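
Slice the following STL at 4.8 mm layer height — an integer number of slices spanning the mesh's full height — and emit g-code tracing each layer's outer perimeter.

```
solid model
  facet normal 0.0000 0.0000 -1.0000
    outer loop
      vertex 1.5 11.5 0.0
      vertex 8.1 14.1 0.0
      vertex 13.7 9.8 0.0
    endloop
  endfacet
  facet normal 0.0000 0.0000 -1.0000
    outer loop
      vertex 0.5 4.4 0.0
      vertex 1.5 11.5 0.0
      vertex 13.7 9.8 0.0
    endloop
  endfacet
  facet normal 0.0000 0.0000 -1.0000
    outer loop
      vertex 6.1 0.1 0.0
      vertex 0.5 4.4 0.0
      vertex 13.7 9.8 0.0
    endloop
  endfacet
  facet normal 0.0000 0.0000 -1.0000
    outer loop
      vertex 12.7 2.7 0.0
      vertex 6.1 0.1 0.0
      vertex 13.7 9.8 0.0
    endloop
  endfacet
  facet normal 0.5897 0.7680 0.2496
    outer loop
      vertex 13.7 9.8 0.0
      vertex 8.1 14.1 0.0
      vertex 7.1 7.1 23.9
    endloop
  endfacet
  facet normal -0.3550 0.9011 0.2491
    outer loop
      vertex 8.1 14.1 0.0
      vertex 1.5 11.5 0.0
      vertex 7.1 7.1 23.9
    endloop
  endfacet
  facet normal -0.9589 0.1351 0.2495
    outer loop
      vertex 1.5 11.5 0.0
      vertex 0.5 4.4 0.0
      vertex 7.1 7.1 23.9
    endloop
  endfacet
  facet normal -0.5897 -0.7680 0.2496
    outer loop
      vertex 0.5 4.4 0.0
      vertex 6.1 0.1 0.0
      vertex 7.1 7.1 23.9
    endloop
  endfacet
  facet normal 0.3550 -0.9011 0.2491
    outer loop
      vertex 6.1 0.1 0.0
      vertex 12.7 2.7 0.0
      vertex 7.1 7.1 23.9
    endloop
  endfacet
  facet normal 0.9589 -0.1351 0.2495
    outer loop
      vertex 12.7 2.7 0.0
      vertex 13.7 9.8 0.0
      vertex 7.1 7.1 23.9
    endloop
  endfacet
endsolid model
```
; perimeter-only toolpath
G21 ; units = mm
G90 ; absolute positioning
G28 ; home
; layer 1
G0 Z4.8
G0 X12.4 Y9.3
G1 X7.9 Y12.7
G1 X2.6 Y10.6
G1 X1.8 Y4.9
G1 X6.3 Y1.5
G1 X11.6 Y3.6
G1 X12.4 Y9.3
; layer 2
G0 Z9.6
G0 X11.1 Y8.7
G1 X7.7 Y11.3
G1 X3.7 Y9.7
G1 X3.1 Y5.5
G1 X6.5 Y2.9
G1 X10.5 Y4.5
G1 X11.1 Y8.7
; layer 3
G0 Z14.3
G0 X9.7 Y8.2
G1 X7.5 Y9.9
G1 X4.9 Y8.9
G1 X4.5 Y6.0
G1 X6.7 Y4.3
G1 X9.3 Y5.3
G1 X9.7 Y8.2
; layer 4
G0 Z19.1
G0 X8.4 Y7.6
G1 X7.3 Y8.5
G1 X6.0 Y8.0
G1 X5.8 Y6.6
G1 X6.9 Y5.7
G1 X8.2 Y6.2
G1 X8.4 Y7.6
M2 ; end

The solid is a regular 6-sided pyramid, base circumscribed radius ≈ 7.1 mm, apex at z ≈ 23.9 mm. Slicing at Δz = 4.8 mm — 5 equal slices spanning the solid's height, so layer i sits at z = i·h/5 — gives 4 non-empty perimeters. Each is a 6-segment closed polygon; G0 lifts to the layer z and rapids to the start vertex, then G1 traces the edges. The cross-section shrinks linearly with z (the slice at the apex is degenerate and omitted).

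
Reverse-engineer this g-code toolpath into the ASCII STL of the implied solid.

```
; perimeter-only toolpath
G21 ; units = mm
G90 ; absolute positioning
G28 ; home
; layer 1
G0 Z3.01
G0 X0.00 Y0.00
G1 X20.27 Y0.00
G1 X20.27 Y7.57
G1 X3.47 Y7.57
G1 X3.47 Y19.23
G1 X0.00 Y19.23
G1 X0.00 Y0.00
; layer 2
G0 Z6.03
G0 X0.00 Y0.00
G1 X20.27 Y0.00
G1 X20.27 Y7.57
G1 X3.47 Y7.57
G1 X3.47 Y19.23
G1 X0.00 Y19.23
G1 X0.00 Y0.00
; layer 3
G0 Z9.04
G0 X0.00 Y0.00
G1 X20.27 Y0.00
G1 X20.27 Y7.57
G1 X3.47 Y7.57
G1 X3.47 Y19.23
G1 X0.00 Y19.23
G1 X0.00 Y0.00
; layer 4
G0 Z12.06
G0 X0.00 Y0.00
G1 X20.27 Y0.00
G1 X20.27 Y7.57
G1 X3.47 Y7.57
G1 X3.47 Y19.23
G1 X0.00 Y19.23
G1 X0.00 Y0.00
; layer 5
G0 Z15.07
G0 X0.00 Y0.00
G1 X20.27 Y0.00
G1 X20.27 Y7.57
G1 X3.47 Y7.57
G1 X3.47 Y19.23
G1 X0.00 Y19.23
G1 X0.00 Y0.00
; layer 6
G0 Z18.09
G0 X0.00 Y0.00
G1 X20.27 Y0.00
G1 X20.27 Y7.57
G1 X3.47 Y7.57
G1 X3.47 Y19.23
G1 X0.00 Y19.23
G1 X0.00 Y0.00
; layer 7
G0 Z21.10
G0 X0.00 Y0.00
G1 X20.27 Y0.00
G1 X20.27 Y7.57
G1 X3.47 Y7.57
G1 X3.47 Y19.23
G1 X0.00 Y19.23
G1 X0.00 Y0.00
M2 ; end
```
solid part
  facet normal 0.0000 0.0000 -1.0000
    outer loop
      vertex 20.27 7.57 0.00
      vertex 20.27 0.00 0.00
      vertex 0.00 0.00 0.00
    endloop
  endfacet
  facet normal 0.0000 0.0000 -1.0000
    outer loop
      vertex 3.47 7.57 0.00
      vertex 20.27 7.57 0.00
      vertex 0.00 0.00 0.00
    endloop
  endfacet
  facet normal 0.0000 0.0000 -1.0000
    outer loop
      vertex 3.47 19.23 0.00
      vertex 3.47 7.57 0.00
      vertex 0.00 0.00 0.00
    endloop
  endfacet
  facet normal 0.0000 0.0000 -1.0000
    outer loop
      vertex 0.00 19.23 0.00
      vertex 3.47 19.23 0.00
      vertex 0.00 0.00 0.00
    endloop
  endfacet
  facet normal 0.0000 0.0000 1.0000
    outer loop
      vertex 0.00 0.00 21.10
      vertex 20.27 0.00 21.10
      vertex 20.27 7.57 21.10
    endloop
  endfacet
  facet normal 0.0000 0.0000 1.0000
    outer loop
      vertex 0.00 0.00 21.10
      vertex 20.27 7.57 21.10
      vertex 3.47 7.57 21.10
    endloop
  endfacet
  facet normal 0.0000 0.0000 1.0000
    outer loop
      vertex 0.00 0.00 21.10
      vertex 3.47 7.57 21.10
      vertex 3.47 19.23 21.10
    endloop
  endfacet
  facet normal 0.0000 0.0000 1.0000
    outer loop
      vertex 0.00 0.00 21.10
      vertex 3.47 19.23 21.10
      vertex 0.00 19.23 21.10
    endloop
  endfacet
  facet normal 0.0000 -1.0000 0.0000
    outer loop
      vertex 0.00 0.00 0.00
      vertex 20.27 0.00 0.00
      vertex 20.27 0.00 21.10
    endloop
  endfacet
  facet normal 0.0000 -1.0000 0.0000
    outer loop
      vertex 0.00 0.00 0.00
      vertex 20.27 0.00 21.10
      vertex 0.00 0.00 21.10
    endloop
  endfacet
  facet normal 1.0000 0.0000 0.0000
    outer loop
      vertex 20.27 0.00 0.00
      vertex 20.27 7.57 0.00
      vertex 20.27 7.57 21.10
    endloop
  endfacet
  facet normal 1.0000 0.0000 0.0000
    outer loop
      vertex 20.27 0.00 0.00
      vertex 20.27 7.57 21.10
      vertex 20.27 0.00 21.10
    endloop
  endfacet
  facet normal 0.0000 1.0000 0.0000
    outer loop
      vertex 20.27 7.57 0.00
      vertex 3.47 7.57 0.00
      vertex 3.47 7.57 21.10
    endloop
  endfacet
  facet normal 0.0000 1.0000 0.0000
    outer loop
      vertex 20.27 7.57 0.00
      vertex 3.47 7.57 21.10
      vertex 20.27 7.57 21.10
    endloop
  endfacet
  facet normal 1.0000 0.0000 0.0000
    outer loop
      vertex 3.47 7.57 0.00
      vertex 3.47 19.23 0.00
      vertex 3.47 19.23 21.10
    endloop
  endfacet
  facet normal 1.0000 0.0000 0.0000
    outer loop
      vertex 3.47 7.57 0.00
      vertex 3.47 19.23 21.10
      vertex 3.47 7.57 21.10
    endloop
  endfacet
  facet normal 0.0000 1.0000 0.0000
    outer loop
      vertex 3.47 19.23 0.00
      vertex 0.00 19.23 0.00
      vertex 0.00 19.23 21.10
    endloop
  endfacet
  facet normal 0.0000 1.0000 0.0000
    outer loop
      vertex 3.47 19.23 0.00
      vertex 0.00 19.23 21.10
      vertex 3.47 19.23 21.10
    endloop
  endfacet
  facet normal -1.0000 0.0000 0.0000
    outer loop
      vertex 0.00 19.23 0.00
      vertex 0.00 0.00 0.00
      vertex 0.00 0.00 21.10
    endloop
  endfacet
  facet normal -1.0000 0.0000 0.0000
    outer loop
      vertex 0.00 19.23 0.00
      vertex 0.00 0.00 21.10
      vertex 0.00 19.23 21.10
    endloop
  endfacet
endsolid part

The G0 Z moves step by Δz≈3.01 mm. Every layer's G1 loop is the same polygon, so the solid is a straight extrusion of it from z=0 to z≈21.1. Closing with flat bottom and top caps and triangulating gives 20 facets — an L-shaped prism: outer 20.3 × 19.2 mm, arm thicknesses ≈ 7.57 mm (horizontal) and 3.47 mm (vertical), extruded 21.1 mm in z.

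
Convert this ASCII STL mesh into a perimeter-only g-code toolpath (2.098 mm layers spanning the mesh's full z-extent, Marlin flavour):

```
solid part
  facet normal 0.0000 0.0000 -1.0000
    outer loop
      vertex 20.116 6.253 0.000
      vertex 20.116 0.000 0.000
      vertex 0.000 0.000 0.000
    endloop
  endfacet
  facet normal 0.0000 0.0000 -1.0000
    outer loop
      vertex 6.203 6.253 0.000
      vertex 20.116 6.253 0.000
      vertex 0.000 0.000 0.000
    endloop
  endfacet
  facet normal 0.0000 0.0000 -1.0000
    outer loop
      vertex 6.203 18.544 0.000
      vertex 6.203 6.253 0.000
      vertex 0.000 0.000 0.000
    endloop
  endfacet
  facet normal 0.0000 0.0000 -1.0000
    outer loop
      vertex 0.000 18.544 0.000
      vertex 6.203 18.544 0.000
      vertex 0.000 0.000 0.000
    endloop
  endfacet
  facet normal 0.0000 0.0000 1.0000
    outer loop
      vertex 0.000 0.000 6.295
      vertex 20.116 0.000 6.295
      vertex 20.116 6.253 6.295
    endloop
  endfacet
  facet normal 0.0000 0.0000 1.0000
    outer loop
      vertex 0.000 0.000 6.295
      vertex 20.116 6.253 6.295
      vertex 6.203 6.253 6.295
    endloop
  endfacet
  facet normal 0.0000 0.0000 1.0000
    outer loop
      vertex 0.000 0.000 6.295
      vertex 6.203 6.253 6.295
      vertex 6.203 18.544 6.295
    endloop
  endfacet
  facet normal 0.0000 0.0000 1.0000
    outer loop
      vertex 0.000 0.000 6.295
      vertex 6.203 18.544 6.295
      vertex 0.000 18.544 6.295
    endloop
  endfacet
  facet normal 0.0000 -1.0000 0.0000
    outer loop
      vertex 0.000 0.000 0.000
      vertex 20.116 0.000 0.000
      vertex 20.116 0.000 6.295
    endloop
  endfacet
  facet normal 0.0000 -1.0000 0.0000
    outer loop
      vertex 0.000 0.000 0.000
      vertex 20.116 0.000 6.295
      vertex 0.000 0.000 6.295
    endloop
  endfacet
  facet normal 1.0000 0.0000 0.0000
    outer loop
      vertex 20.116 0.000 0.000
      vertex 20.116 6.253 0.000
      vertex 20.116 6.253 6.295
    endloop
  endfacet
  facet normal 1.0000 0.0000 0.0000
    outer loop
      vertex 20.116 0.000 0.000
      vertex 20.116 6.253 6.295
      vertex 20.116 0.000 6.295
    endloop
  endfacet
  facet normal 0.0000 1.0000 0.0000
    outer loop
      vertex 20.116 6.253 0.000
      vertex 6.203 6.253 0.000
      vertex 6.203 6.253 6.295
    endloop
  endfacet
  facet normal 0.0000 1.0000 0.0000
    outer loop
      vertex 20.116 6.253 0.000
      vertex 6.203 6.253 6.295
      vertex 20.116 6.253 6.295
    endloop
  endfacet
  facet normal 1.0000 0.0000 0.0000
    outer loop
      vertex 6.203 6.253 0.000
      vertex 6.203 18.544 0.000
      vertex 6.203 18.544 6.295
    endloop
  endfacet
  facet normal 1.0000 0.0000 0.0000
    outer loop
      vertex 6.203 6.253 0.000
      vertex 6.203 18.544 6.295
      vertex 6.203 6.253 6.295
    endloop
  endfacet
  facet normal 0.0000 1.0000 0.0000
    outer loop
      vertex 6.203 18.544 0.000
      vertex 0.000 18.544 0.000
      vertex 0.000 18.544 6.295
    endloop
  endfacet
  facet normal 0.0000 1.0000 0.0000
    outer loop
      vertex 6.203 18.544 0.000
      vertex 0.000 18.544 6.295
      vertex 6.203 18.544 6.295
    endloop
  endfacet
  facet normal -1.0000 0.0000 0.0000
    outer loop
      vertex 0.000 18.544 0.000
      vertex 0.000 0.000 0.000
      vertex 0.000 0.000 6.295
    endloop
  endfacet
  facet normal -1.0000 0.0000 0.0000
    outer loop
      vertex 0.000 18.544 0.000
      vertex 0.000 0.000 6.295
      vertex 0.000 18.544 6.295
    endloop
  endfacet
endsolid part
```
; perimeter-only toolpath
G21 ; units = mm
G90 ; absolute positioning
G28 ; home
; layer 1
G0 Z2.098
G0 X0.000 Y0.000
G1 X20.116 Y0.000
G1 X20.116 Y6.253
G1 X6.203 Y6.253
G1 X6.203 Y18.544
G1 X0.000 Y18.544
G1 X0.000 Y0.000
; layer 2
G0 Z4.197
G0 X0.000 Y0.000
G1 X20.116 Y0.000
G1 X20.116 Y6.253
G1 X6.203 Y6.253
G1 X6.203 Y18.544
G1 X0.000 Y18.544
G1 X0.000 Y0.000
; layer 3
G0 Z6.295
G0 X0.000 Y0.000
G1 X20.116 Y0.000
G1 X20.116 Y6.253
G1 X6.203 Y6.253
G1 X6.203 Y18.544
G1 X0.000 Y18.544
G1 X0.000 Y0.000
M2 ; end

The solid is an L-shaped prism: outer 20.1 × 18.5 mm, arm thicknesses ≈ 6.25 mm (horizontal) and 6.2 mm (vertical), extruded 6.29 mm in z. Slicing at Δz = 2.098 mm — 3 equal slices spanning the solid's height, so layer i sits at z = i·h/3 — gives 3 non-empty perimeters. Each is a 6-segment closed polygon; G0 lifts to the layer z and rapids to the start vertex, then G1 traces the edges.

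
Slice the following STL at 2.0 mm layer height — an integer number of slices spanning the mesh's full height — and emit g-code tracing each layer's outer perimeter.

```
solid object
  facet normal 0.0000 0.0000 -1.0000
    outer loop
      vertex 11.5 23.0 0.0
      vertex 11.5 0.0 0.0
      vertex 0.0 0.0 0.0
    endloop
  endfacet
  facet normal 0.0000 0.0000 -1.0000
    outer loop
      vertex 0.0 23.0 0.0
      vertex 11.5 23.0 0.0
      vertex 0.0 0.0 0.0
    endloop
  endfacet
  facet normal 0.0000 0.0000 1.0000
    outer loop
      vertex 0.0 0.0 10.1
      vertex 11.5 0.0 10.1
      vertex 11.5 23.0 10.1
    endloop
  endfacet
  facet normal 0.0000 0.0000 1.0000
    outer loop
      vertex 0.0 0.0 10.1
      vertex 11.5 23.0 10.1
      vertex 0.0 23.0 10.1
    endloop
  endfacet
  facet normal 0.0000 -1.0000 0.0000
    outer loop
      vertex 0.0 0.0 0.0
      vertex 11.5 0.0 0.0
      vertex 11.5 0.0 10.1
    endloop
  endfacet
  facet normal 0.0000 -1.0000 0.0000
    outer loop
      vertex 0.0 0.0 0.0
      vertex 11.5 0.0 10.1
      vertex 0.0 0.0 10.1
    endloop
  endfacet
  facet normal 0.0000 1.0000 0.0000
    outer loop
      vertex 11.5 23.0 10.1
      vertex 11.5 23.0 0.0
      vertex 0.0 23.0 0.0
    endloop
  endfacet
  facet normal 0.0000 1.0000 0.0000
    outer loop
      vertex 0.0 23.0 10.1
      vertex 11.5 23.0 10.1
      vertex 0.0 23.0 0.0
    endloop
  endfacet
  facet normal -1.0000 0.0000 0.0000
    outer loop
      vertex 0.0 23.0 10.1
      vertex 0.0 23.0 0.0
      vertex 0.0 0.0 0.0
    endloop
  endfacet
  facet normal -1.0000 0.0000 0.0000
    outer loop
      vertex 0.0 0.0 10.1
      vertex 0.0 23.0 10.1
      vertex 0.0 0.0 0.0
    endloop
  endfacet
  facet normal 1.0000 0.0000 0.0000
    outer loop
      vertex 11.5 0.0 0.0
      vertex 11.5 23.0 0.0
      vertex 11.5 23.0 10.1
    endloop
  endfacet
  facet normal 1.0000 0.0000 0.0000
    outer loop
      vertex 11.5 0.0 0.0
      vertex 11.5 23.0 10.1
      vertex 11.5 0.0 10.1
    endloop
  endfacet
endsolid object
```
; perimeter-only toolpath
G21 ; units = mm
G90 ; absolute positioning
G28 ; home
; layer 1
G0 Z2.0
G0 X0.0 Y0.0
G1 X11.5 Y0.0
G1 X11.5 Y23.0
G1 X0.0 Y23.0
G1 X0.0 Y0.0
; layer 2
G0 Z4.0
G0 X0.0 Y0.0
G1 X11.5 Y0.0
G1 X11.5 Y23.0
G1 X0.0 Y23.0
G1 X0.0 Y0.0
; layer 3
G0 Z6.1
G0 X0.0 Y0.0
G1 X11.5 Y0.0
G1 X11.5 Y23.0
G1 X0.0 Y23.0
G1 X0.0 Y0.0
; layer 4
G0 Z8.1
G0 X0.0 Y0.0
G1 X11.5 Y0.0
G1 X11.5 Y23.0
G1 X0.0 Y23.0
G1 X0.0 Y0.0
; layer 5
G0 Z10.1
G0 X0.0 Y0.0
G1 X11.5 Y0.0
G1 X11.5 Y23.0
G1 X0.0 Y23.0
G1 X0.0 Y0.0
M2 ; end

The solid is a rectangular box, roughly 11.5 × 23 mm footprint and 10.1 mm tall. Slicing at Δz = 2.0 mm — 5 equal slices spanning the solid's height, so layer i sits at z = i·h/5 — gives 5 non-empty perimeters. Each is a 4-segment closed polygon; G0 lifts to the layer z and rapids to the start vertex, then G1 traces the edges.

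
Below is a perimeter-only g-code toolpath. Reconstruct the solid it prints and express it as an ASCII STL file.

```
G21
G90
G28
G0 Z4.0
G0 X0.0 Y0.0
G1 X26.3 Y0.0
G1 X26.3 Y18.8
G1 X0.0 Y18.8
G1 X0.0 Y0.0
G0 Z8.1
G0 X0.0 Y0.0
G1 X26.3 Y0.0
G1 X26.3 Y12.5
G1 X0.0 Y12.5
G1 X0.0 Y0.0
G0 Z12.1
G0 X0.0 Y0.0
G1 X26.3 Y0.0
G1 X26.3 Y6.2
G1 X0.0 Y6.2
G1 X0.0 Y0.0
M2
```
solid part
  facet normal 0.0000 0.0000 -1.0000
    outer loop
      vertex 26.3 25.0 0.0
      vertex 26.3 0.0 0.0
      vertex 0.0 0.0 0.0
    endloop
  endfacet
  facet normal 0.0000 0.0000 -1.0000
    outer loop
      vertex 0.0 25.0 0.0
      vertex 26.3 25.0 0.0
      vertex 0.0 0.0 0.0
    endloop
  endfacet
  facet normal 0.0000 -1.0000 0.0000
    outer loop
      vertex 0.0 0.0 0.0
      vertex 26.3 0.0 0.0
      vertex 26.3 0.0 16.1
    endloop
  endfacet
  facet normal 0.0000 -1.0000 0.0000
    outer loop
      vertex 0.0 0.0 0.0
      vertex 26.3 0.0 16.1
      vertex 0.0 0.0 16.1
    endloop
  endfacet
  facet normal 0.0000 0.5414 0.8407
    outer loop
      vertex 0.0 0.0 16.1
      vertex 26.3 0.0 16.1
      vertex 26.3 25.0 0.0
    endloop
  endfacet
  facet normal 0.0000 0.5414 0.8407
    outer loop
      vertex 0.0 0.0 16.1
      vertex 26.3 25.0 0.0
      vertex 0.0 25.0 0.0
    endloop
  endfacet
  facet normal -1.0000 0.0000 0.0000
    outer loop
      vertex 0.0 0.0 16.1
      vertex 0.0 25.0 0.0
      vertex 0.0 0.0 0.0
    endloop
  endfacet
  facet normal 1.0000 0.0000 0.0000
    outer loop
      vertex 26.3 0.0 0.0
      vertex 26.3 25.0 0.0
      vertex 26.3 0.0 16.1
    endloop
  endfacet
endsolid part

The G0 Z moves step by Δz≈4.0 mm. The G1 loops shrink linearly with z, so the solid tapers from its base footprint up to z≈16.1. Closing with a flat bottom cap and the tapered top and triangulating gives 8 facets — a wedge (ramp): 26.3 × 25 mm base, rising to 16.1 mm along the y=0 edge and sloping linearly to z=0 at y=25.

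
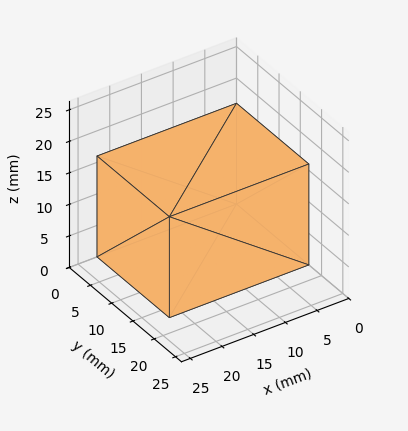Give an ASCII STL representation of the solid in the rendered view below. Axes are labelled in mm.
Reading the render: the shape is a rectangular box, roughly 22 × 17 mm footprint and 16 mm tall (dimensions read to the nearest mm from the axis ticks). For the STL, each face is triangulated and given an outward normal.

solid part
  facet normal 0.0000 0.0000 -1.0000
    outer loop
      vertex 22.00 17.00 0.00
      vertex 22.00 0.00 0.00
      vertex 0.00 0.00 0.00
    endloop
  endfacet
  facet normal 0.0000 0.0000 -1.0000
    outer loop
      vertex 0.00 17.00 0.00
      vertex 22.00 17.00 0.00
      vertex 0.00 0.00 0.00
    endloop
  endfacet
  facet normal 0.0000 0.0000 1.0000
    outer loop
      vertex 0.00 0.00 16.00
      vertex 22.00 0.00 16.00
      vertex 22.00 17.00 16.00
    endloop
  endfacet
  facet normal 0.0000 0.0000 1.0000
    outer loop
      vertex 0.00 0.00 16.00
      vertex 22.00 17.00 16.00
      vertex 0.00 17.00 16.00
    endloop
  endfacet
  facet normal 0.0000 -1.0000 0.0000
    outer loop
      vertex 0.00 0.00 0.00
      vertex 22.00 0.00 0.00
      vertex 22.00 0.00 16.00
    endloop
  endfacet
  facet normal 0.0000 -1.0000 0.0000
    outer loop
      vertex 0.00 0.00 0.00
      vertex 22.00 0.00 16.00
      vertex 0.00 0.00 16.00
    endloop
  endfacet
  facet normal 0.0000 1.0000 0.0000
    outer loop
      vertex 22.00 17.00 16.00
      vertex 22.00 17.00 0.00
      vertex 0.00 17.00 0.00
    endloop
  endfacet
  facet normal 0.0000 1.0000 0.0000
    outer loop
      vertex 0.00 17.00 16.00
      vertex 22.00 17.00 16.00
      vertex 0.00 17.00 0.00
    endloop
  endfacet
  facet normal -1.0000 0.0000 0.0000
    outer loop
      vertex 0.00 17.00 16.00
      vertex 0.00 17.00 0.00
      vertex 0.00 0.00 0.00
    endloop
  endfacet
  facet normal -1.0000 0.0000 0.0000
    outer loop
      vertex 0.00 0.00 16.00
      vertex 0.00 17.00 16.00
      vertex 0.00 0.00 0.00
    endloop
  endfacet
  facet normal 1.0000 0.0000 0.0000
    outer loop
      vertex 22.00 0.00 0.00
      vertex 22.00 17.00 0.00
      vertex 22.00 17.00 16.00
    endloop
  endfacet
  facet normal 1.0000 0.0000 0.0000
    outer loop
      vertex 22.00 0.00 0.00
      vertex 22.00 17.00 16.00
      vertex 22.00 0.00 16.00
    endloop
  endfacet
endsolid part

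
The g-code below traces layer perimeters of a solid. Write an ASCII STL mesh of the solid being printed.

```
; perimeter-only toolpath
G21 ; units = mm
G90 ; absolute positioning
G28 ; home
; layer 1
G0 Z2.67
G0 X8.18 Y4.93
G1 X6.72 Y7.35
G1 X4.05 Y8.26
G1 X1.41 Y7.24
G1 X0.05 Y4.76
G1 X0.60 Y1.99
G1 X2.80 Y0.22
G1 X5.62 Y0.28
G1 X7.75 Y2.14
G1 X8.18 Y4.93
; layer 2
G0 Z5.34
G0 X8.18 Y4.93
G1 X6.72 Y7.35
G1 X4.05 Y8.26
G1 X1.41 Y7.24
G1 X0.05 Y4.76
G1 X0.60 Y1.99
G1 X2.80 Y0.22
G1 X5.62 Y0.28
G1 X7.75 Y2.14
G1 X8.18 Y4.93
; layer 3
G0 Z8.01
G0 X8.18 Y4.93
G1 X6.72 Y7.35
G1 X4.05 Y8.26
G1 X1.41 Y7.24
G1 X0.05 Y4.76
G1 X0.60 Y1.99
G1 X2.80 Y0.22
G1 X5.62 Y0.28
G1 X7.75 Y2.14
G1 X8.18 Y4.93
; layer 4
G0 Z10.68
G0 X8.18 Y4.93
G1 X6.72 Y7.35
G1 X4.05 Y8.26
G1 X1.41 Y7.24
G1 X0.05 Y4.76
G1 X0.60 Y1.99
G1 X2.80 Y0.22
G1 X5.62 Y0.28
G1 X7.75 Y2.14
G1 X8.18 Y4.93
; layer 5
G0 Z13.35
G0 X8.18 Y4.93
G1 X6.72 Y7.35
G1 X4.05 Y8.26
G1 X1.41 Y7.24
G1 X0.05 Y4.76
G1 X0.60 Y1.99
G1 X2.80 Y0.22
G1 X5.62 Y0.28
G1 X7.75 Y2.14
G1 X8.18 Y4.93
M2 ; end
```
solid part
  facet normal 0.0000 0.0000 -1.0000
    outer loop
      vertex 4.05 8.26 0.00
      vertex 6.72 7.35 0.00
      vertex 8.18 4.93 0.00
    endloop
  endfacet
  facet normal 0.0000 0.0000 -1.0000
    outer loop
      vertex 1.41 7.24 0.00
      vertex 4.05 8.26 0.00
      vertex 8.18 4.93 0.00
    endloop
  endfacet
  facet normal 0.0000 0.0000 -1.0000
    outer loop
      vertex 0.05 4.76 0.00
      vertex 1.41 7.24 0.00
      vertex 8.18 4.93 0.00
    endloop
  endfacet
  facet normal 0.0000 0.0000 -1.0000
    outer loop
      vertex 0.60 1.99 0.00
      vertex 0.05 4.76 0.00
      vertex 8.18 4.93 0.00
    endloop
  endfacet
  facet normal 0.0000 0.0000 -1.0000
    outer loop
      vertex 2.80 0.22 0.00
      vertex 0.60 1.99 0.00
      vertex 8.18 4.93 0.00
    endloop
  endfacet
  facet normal 0.0000 0.0000 -1.0000
    outer loop
      vertex 5.62 0.28 0.00
      vertex 2.80 0.22 0.00
      vertex 8.18 4.93 0.00
    endloop
  endfacet
  facet normal 0.0000 0.0000 -1.0000
    outer loop
      vertex 7.75 2.14 0.00
      vertex 5.62 0.28 0.00
      vertex 8.18 4.93 0.00
    endloop
  endfacet
  facet normal 0.0000 0.0000 1.0000
    outer loop
      vertex 8.18 4.93 13.35
      vertex 6.72 7.35 13.35
      vertex 4.05 8.26 13.35
    endloop
  endfacet
  facet normal 0.0000 0.0000 1.0000
    outer loop
      vertex 8.18 4.93 13.35
      vertex 4.05 8.26 13.35
      vertex 1.41 7.24 13.35
    endloop
  endfacet
  facet normal 0.0000 0.0000 1.0000
    outer loop
      vertex 8.18 4.93 13.35
      vertex 1.41 7.24 13.35
      vertex 0.05 4.76 13.35
    endloop
  endfacet
  facet normal 0.0000 0.0000 1.0000
    outer loop
      vertex 8.18 4.93 13.35
      vertex 0.05 4.76 13.35
      vertex 0.60 1.99 13.35
    endloop
  endfacet
  facet normal 0.0000 0.0000 1.0000
    outer loop
      vertex 8.18 4.93 13.35
      vertex 0.60 1.99 13.35
      vertex 2.80 0.22 13.35
    endloop
  endfacet
  facet normal 0.0000 0.0000 1.0000
    outer loop
      vertex 8.18 4.93 13.35
      vertex 2.80 0.22 13.35
      vertex 5.62 0.28 13.35
    endloop
  endfacet
  facet normal 0.0000 0.0000 1.0000
    outer loop
      vertex 8.18 4.93 13.35
      vertex 5.62 0.28 13.35
      vertex 7.75 2.14 13.35
    endloop
  endfacet
  facet normal 0.8562 0.5166 0.0000
    outer loop
      vertex 8.18 4.93 0.00
      vertex 6.72 7.35 0.00
      vertex 6.72 7.35 13.35
    endloop
  endfacet
  facet normal 0.8562 0.5166 0.0000
    outer loop
      vertex 8.18 4.93 0.00
      vertex 6.72 7.35 13.35
      vertex 8.18 4.93 13.35
    endloop
  endfacet
  facet normal 0.3226 0.9465 0.0000
    outer loop
      vertex 6.72 7.35 0.00
      vertex 4.05 8.26 0.00
      vertex 4.05 8.26 13.35
    endloop
  endfacet
  facet normal 0.3226 0.9465 0.0000
    outer loop
      vertex 6.72 7.35 0.00
      vertex 4.05 8.26 13.35
      vertex 6.72 7.35 13.35
    endloop
  endfacet
  facet normal -0.3604 0.9328 0.0000
    outer loop
      vertex 4.05 8.26 0.00
      vertex 1.41 7.24 0.00
      vertex 1.41 7.24 13.35
    endloop
  endfacet
  facet normal -0.3604 0.9328 0.0000
    outer loop
      vertex 4.05 8.26 0.00
      vertex 1.41 7.24 13.35
      vertex 4.05 8.26 13.35
    endloop
  endfacet
  facet normal -0.8768 0.4808 0.0000
    outer loop
      vertex 1.41 7.24 0.00
      vertex 0.05 4.76 0.00
      vertex 0.05 4.76 13.35
    endloop
  endfacet
  facet normal -0.8768 0.4808 0.0000
    outer loop
      vertex 1.41 7.24 0.00
      vertex 0.05 4.76 13.35
      vertex 1.41 7.24 13.35
    endloop
  endfacet
  facet normal -0.9809 -0.1948 0.0000
    outer loop
      vertex 0.05 4.76 0.00
      vertex 0.60 1.99 0.00
      vertex 0.60 1.99 13.35
    endloop
  endfacet
  facet normal -0.9809 -0.1948 0.0000
    outer loop
      vertex 0.05 4.76 0.00
      vertex 0.60 1.99 13.35
      vertex 0.05 4.76 13.35
    endloop
  endfacet
  facet normal -0.6269 -0.7791 0.0000
    outer loop
      vertex 0.60 1.99 0.00
      vertex 2.80 0.22 0.00
      vertex 2.80 0.22 13.35
    endloop
  endfacet
  facet normal -0.6269 -0.7791 0.0000
    outer loop
      vertex 0.60 1.99 0.00
      vertex 2.80 0.22 13.35
      vertex 0.60 1.99 13.35
    endloop
  endfacet
  facet normal 0.0213 -0.9998 0.0000
    outer loop
      vertex 2.80 0.22 0.00
      vertex 5.62 0.28 0.00
      vertex 5.62 0.28 13.35
    endloop
  endfacet
  facet normal 0.0213 -0.9998 0.0000
    outer loop
      vertex 2.80 0.22 0.00
      vertex 5.62 0.28 13.35
      vertex 2.80 0.22 13.35
    endloop
  endfacet
  facet normal 0.6578 -0.7532 0.0000
    outer loop
      vertex 5.62 0.28 0.00
      vertex 7.75 2.14 0.00
      vertex 7.75 2.14 13.35
    endloop
  endfacet
  facet normal 0.6578 -0.7532 0.0000
    outer loop
      vertex 5.62 0.28 0.00
      vertex 7.75 2.14 13.35
      vertex 5.62 0.28 13.35
    endloop
  endfacet
  facet normal 0.9883 -0.1523 0.0000
    outer loop
      vertex 7.75 2.14 0.00
      vertex 8.18 4.93 0.00
      vertex 8.18 4.93 13.35
    endloop
  endfacet
  facet normal 0.9883 -0.1523 0.0000
    outer loop
      vertex 7.75 2.14 0.00
      vertex 8.18 4.93 13.35
      vertex 7.75 2.14 13.35
    endloop
  endfacet
endsolid part

The G0 Z moves step by Δz≈2.67 mm. Every layer's G1 loop is the same polygon, so the solid is a straight extrusion of it from z=0 to z≈13.3. Closing with flat bottom and top caps and triangulating gives 32 facets — a regular 9-sided prism (a cylinder approximated with 9 flat sides), circumscribed radius ≈ 4.13 mm, height ≈ 13.3 mm.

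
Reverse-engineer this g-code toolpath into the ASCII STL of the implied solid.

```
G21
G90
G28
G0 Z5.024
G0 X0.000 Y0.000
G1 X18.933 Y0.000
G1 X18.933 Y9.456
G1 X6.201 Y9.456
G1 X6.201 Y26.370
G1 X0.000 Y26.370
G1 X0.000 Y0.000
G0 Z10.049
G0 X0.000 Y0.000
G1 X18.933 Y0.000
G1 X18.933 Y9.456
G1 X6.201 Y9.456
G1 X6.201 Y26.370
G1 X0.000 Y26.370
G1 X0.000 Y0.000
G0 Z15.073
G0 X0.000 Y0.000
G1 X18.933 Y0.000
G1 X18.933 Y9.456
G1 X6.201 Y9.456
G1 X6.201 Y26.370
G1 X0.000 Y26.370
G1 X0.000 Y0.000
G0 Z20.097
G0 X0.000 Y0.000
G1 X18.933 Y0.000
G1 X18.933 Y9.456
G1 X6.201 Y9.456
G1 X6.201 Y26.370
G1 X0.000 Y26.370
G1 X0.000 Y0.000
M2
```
solid part
  facet normal 0.0000 0.0000 -1.0000
    outer loop
      vertex 18.933 9.456 0.000
      vertex 18.933 0.000 0.000
      vertex 0.000 0.000 0.000
    endloop
  endfacet
  facet normal 0.0000 0.0000 -1.0000
    outer loop
      vertex 6.201 9.456 0.000
      vertex 18.933 9.456 0.000
      vertex 0.000 0.000 0.000
    endloop
  endfacet
  facet normal 0.0000 0.0000 -1.0000
    outer loop
      vertex 6.201 26.370 0.000
      vertex 6.201 9.456 0.000
      vertex 0.000 0.000 0.000
    endloop
  endfacet
  facet normal 0.0000 0.0000 -1.0000
    outer loop
      vertex 0.000 26.370 0.000
      vertex 6.201 26.370 0.000
      vertex 0.000 0.000 0.000
    endloop
  endfacet
  facet normal 0.0000 0.0000 1.0000
    outer loop
      vertex 0.000 0.000 20.097
      vertex 18.933 0.000 20.097
      vertex 18.933 9.456 20.097
    endloop
  endfacet
  facet normal 0.0000 0.0000 1.0000
    outer loop
      vertex 0.000 0.000 20.097
      vertex 18.933 9.456 20.097
      vertex 6.201 9.456 20.097
    endloop
  endfacet
  facet normal 0.0000 0.0000 1.0000
    outer loop
      vertex 0.000 0.000 20.097
      vertex 6.201 9.456 20.097
      vertex 6.201 26.370 20.097
    endloop
  endfacet
  facet normal 0.0000 0.0000 1.0000
    outer loop
      vertex 0.000 0.000 20.097
      vertex 6.201 26.370 20.097
      vertex 0.000 26.370 20.097
    endloop
  endfacet
  facet normal 0.0000 -1.0000 0.0000
    outer loop
      vertex 0.000 0.000 0.000
      vertex 18.933 0.000 0.000
      vertex 18.933 0.000 20.097
    endloop
  endfacet
  facet normal 0.0000 -1.0000 0.0000
    outer loop
      vertex 0.000 0.000 0.000
      vertex 18.933 0.000 20.097
      vertex 0.000 0.000 20.097
    endloop
  endfacet
  facet normal 1.0000 0.0000 0.0000
    outer loop
      vertex 18.933 0.000 0.000
      vertex 18.933 9.456 0.000
      vertex 18.933 9.456 20.097
    endloop
  endfacet
  facet normal 1.0000 0.0000 0.0000
    outer loop
      vertex 18.933 0.000 0.000
      vertex 18.933 9.456 20.097
      vertex 18.933 0.000 20.097
    endloop
  endfacet
  facet normal 0.0000 1.0000 0.0000
    outer loop
      vertex 18.933 9.456 0.000
      vertex 6.201 9.456 0.000
      vertex 6.201 9.456 20.097
    endloop
  endfacet
  facet normal 0.0000 1.0000 0.0000
    outer loop
      vertex 18.933 9.456 0.000
      vertex 6.201 9.456 20.097
      vertex 18.933 9.456 20.097
    endloop
  endfacet
  facet normal 1.0000 0.0000 0.0000
    outer loop
      vertex 6.201 9.456 0.000
      vertex 6.201 26.370 0.000
      vertex 6.201 26.370 20.097
    endloop
  endfacet
  facet normal 1.0000 0.0000 0.0000
    outer loop
      vertex 6.201 9.456 0.000
      vertex 6.201 26.370 20.097
      vertex 6.201 9.456 20.097
    endloop
  endfacet
  facet normal 0.0000 1.0000 0.0000
    outer loop
      vertex 6.201 26.370 0.000
      vertex 0.000 26.370 0.000
      vertex 0.000 26.370 20.097
    endloop
  endfacet
  facet normal 0.0000 1.0000 0.0000
    outer loop
      vertex 6.201 26.370 0.000
      vertex 0.000 26.370 20.097
      vertex 6.201 26.370 20.097
    endloop
  endfacet
  facet normal -1.0000 0.0000 0.0000
    outer loop
      vertex 0.000 26.370 0.000
      vertex 0.000 0.000 0.000
      vertex 0.000 0.000 20.097
    endloop
  endfacet
  facet normal -1.0000 0.0000 0.0000
    outer loop
      vertex 0.000 26.370 0.000
      vertex 0.000 0.000 20.097
      vertex 0.000 26.370 20.097
    endloop
  endfacet
endsolid part

The G0 Z moves step by Δz≈5.024 mm. Every layer's G1 loop is the same polygon, so the solid is a straight extrusion of it from z=0 to z≈20.1. Closing with flat bottom and top caps and triangulating gives 20 facets — an L-shaped prism: outer 18.9 × 26.4 mm, arm thicknesses ≈ 9.46 mm (horizontal) and 6.2 mm (vertical), extruded 20.1 mm in z.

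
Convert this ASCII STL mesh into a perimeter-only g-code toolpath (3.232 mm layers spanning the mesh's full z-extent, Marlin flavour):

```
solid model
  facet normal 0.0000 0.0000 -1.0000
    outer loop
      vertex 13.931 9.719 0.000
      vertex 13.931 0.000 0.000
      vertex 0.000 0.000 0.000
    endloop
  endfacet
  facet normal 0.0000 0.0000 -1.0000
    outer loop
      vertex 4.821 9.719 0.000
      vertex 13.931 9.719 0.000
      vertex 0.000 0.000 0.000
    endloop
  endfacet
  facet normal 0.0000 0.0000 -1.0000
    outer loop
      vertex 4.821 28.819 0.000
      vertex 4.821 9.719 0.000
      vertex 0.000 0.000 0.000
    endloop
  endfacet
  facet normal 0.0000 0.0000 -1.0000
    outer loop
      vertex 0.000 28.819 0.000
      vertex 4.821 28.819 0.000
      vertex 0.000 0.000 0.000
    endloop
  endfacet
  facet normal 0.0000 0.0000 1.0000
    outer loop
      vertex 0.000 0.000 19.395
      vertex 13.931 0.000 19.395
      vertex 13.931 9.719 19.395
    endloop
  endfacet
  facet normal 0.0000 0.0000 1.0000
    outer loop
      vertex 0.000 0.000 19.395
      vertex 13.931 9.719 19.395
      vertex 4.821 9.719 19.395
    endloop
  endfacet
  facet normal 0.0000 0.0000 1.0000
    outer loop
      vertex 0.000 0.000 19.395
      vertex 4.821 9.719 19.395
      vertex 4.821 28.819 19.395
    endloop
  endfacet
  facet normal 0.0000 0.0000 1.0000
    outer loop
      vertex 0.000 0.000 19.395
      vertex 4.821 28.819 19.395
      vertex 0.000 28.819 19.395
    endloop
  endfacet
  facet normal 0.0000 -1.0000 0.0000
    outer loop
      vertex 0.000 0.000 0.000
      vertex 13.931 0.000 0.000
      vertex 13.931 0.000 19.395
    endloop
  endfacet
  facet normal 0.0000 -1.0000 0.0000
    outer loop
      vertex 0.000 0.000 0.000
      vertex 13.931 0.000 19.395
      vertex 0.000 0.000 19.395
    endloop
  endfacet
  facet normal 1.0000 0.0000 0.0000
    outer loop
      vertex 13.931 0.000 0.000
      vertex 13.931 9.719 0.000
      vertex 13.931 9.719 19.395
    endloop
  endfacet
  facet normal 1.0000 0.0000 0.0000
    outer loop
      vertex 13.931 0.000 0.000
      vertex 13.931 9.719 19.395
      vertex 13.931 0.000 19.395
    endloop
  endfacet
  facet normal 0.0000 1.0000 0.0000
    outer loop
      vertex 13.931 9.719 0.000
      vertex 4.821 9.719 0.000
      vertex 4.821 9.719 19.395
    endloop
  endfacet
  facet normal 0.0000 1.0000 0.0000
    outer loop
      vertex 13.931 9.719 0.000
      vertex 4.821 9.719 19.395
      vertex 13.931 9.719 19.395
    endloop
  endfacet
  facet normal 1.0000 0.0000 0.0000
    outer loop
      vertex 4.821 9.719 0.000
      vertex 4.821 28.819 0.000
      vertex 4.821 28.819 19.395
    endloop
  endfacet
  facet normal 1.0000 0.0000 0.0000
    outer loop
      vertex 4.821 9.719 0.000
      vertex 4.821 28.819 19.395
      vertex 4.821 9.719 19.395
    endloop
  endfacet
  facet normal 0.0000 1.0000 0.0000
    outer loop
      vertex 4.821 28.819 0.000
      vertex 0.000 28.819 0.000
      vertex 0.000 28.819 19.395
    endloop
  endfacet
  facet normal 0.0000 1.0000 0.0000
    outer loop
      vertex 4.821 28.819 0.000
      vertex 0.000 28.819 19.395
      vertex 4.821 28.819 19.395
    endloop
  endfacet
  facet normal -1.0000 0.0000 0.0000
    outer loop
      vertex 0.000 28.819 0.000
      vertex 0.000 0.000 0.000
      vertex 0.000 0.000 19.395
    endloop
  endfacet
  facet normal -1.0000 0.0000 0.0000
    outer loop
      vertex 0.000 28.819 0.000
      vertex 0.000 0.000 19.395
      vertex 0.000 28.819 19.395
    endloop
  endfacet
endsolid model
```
; perimeter-only toolpath
G21 ; units = mm
G90 ; absolute positioning
G28 ; home
; layer 1
G0 Z3.232
G0 X0.000 Y0.000
G1 X13.931 Y0.000
G1 X13.931 Y9.719
G1 X4.821 Y9.719
G1 X4.821 Y28.819
G1 X0.000 Y28.819
G1 X0.000 Y0.000
; layer 2
G0 Z6.465
G0 X0.000 Y0.000
G1 X13.931 Y0.000
G1 X13.931 Y9.719
G1 X4.821 Y9.719
G1 X4.821 Y28.819
G1 X0.000 Y28.819
G1 X0.000 Y0.000
; layer 3
G0 Z9.697
G0 X0.000 Y0.000
G1 X13.931 Y0.000
G1 X13.931 Y9.719
G1 X4.821 Y9.719
G1 X4.821 Y28.819
G1 X0.000 Y28.819
G1 X0.000 Y0.000
; layer 4
G0 Z12.930
G0 X0.000 Y0.000
G1 X13.931 Y0.000
G1 X13.931 Y9.719
G1 X4.821 Y9.719
G1 X4.821 Y28.819
G1 X0.000 Y28.819
G1 X0.000 Y0.000
; layer 5
G0 Z16.163
G0 X0.000 Y0.000
G1 X13.931 Y0.000
G1 X13.931 Y9.719
G1 X4.821 Y9.719
G1 X4.821 Y28.819
G1 X0.000 Y28.819
G1 X0.000 Y0.000
; layer 6
G0 Z19.395
G0 X0.000 Y0.000
G1 X13.931 Y0.000
G1 X13.931 Y9.719
G1 X4.821 Y9.719
G1 X4.821 Y28.819
G1 X0.000 Y28.819
G1 X0.000 Y0.000
M2 ; end

The solid is an L-shaped prism: outer 13.9 × 28.8 mm, arm thicknesses ≈ 9.72 mm (horizontal) and 4.82 mm (vertical), extruded 19.4 mm in z. Slicing at Δz = 3.232 mm — 6 equal slices spanning the solid's height, so layer i sits at z = i·h/6 — gives 6 non-empty perimeters. Each is a 6-segment closed polygon; G0 lifts to the layer z and rapids to the start vertex, then G1 traces the edges.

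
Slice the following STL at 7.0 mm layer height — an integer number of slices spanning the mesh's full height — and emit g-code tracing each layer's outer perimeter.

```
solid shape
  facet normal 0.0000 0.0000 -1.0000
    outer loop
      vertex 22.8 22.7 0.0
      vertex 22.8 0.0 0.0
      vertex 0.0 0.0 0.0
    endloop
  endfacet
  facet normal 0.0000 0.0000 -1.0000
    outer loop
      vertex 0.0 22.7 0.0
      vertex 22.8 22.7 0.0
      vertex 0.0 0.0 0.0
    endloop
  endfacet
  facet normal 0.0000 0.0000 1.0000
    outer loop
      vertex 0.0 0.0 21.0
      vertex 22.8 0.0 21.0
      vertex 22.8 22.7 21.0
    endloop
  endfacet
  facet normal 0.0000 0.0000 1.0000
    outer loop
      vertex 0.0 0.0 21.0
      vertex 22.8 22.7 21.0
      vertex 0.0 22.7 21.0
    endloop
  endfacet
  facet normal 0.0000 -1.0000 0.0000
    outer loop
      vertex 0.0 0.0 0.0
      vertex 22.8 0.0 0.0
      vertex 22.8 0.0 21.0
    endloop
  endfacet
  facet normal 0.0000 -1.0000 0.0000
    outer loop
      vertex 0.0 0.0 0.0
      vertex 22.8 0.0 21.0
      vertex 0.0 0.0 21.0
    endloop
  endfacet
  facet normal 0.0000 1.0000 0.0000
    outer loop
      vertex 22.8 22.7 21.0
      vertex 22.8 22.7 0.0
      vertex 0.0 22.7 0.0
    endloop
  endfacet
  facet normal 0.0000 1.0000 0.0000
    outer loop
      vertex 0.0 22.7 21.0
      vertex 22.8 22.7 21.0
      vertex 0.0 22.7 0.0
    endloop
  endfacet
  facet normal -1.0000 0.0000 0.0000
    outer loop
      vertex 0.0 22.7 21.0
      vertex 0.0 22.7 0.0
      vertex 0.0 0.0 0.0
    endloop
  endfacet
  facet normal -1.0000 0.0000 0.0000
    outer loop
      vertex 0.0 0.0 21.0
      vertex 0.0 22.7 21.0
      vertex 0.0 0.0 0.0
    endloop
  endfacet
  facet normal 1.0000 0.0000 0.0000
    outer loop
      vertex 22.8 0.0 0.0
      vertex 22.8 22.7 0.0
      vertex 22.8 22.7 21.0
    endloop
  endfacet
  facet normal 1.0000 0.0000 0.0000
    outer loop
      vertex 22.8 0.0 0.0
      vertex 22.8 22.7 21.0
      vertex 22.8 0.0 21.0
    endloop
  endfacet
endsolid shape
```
; perimeter-only toolpath
G21 ; units = mm
G90 ; absolute positioning
G28 ; home
; layer 1
G0 Z7.0
G0 X0.0 Y0.0
G1 X22.8 Y0.0
G1 X22.8 Y22.7
G1 X0.0 Y22.7
G1 X0.0 Y0.0
; layer 2
G0 Z14.0
G0 X0.0 Y0.0
G1 X22.8 Y0.0
G1 X22.8 Y22.7
G1 X0.0 Y22.7
G1 X0.0 Y0.0
; layer 3
G0 Z21.0
G0 X0.0 Y0.0
G1 X22.8 Y0.0
G1 X22.8 Y22.7
G1 X0.0 Y22.7
G1 X0.0 Y0.0
M2 ; end

The solid is a rectangular box, roughly 22.8 × 22.7 mm footprint and 21 mm tall. Slicing at Δz = 7.0 mm — 3 equal slices spanning the solid's height, so layer i sits at z = i·h/3 — gives 3 non-empty perimeters. Each is a 4-segment closed polygon; G0 lifts to the layer z and rapids to the start vertex, then G1 traces the edges.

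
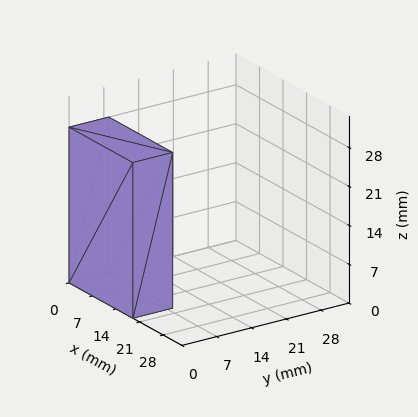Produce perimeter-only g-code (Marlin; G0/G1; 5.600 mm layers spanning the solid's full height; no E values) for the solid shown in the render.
Reading the render: the shape is a rectangular box, roughly 19 × 8 mm footprint and 28 mm tall (dimensions read to the nearest mm from the axis ticks). For the g-code, the solid's height is divided into equal slices at the stated Δz and each level perimeter traced with G1 moves after a G0 lift.

; perimeter-only toolpath
G21 ; units = mm
G90 ; absolute positioning
G28 ; home
; layer 1
G0 Z5.600
G0 X0.000 Y0.000
G1 X19.000 Y0.000
G1 X19.000 Y8.000
G1 X0.000 Y8.000
G1 X0.000 Y0.000
; layer 2
G0 Z11.200
G0 X0.000 Y0.000
G1 X19.000 Y0.000
G1 X19.000 Y8.000
G1 X0.000 Y8.000
G1 X0.000 Y0.000
; layer 3
G0 Z16.800
G0 X0.000 Y0.000
G1 X19.000 Y0.000
G1 X19.000 Y8.000
G1 X0.000 Y8.000
G1 X0.000 Y0.000
; layer 4
G0 Z22.400
G0 X0.000 Y0.000
G1 X19.000 Y0.000
G1 X19.000 Y8.000
G1 X0.000 Y8.000
G1 X0.000 Y0.000
; layer 5
G0 Z28.000
G0 X0.000 Y0.000
G1 X19.000 Y0.000
G1 X19.000 Y8.000
G1 X0.000 Y8.000
G1 X0.000 Y0.000
M2 ; end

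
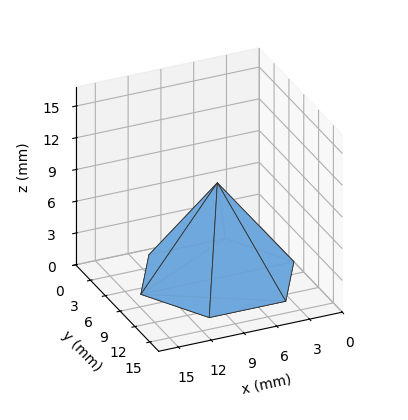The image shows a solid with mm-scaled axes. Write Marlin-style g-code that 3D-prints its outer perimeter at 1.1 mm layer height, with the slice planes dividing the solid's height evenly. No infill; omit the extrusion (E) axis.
Reading the render: the shape is a regular 6-sided pyramid, base circumscribed radius ≈ 7 mm, apex at z ≈ 9 mm (dimensions read to the nearest mm from the axis ticks). For the g-code, the solid's height is divided into equal slices at the stated Δz and each level perimeter traced with G1 moves after a G0 lift.

; perimeter-only toolpath
G21 ; units = mm
G90 ; absolute positioning
G28 ; home
; layer 1
G0 Z1.1
G0 X13.1 Y7.0
G1 X10.1 Y12.3
G1 X3.9 Y12.3
G1 X0.9 Y7.0
G1 X3.9 Y1.7
G1 X10.1 Y1.7
G1 X13.1 Y7.0
; layer 2
G0 Z2.2
G0 X12.2 Y7.0
G1 X9.6 Y11.6
G1 X4.4 Y11.6
G1 X1.8 Y7.0
G1 X4.4 Y2.4
G1 X9.6 Y2.4
G1 X12.2 Y7.0
; layer 3
G0 Z3.4
G0 X11.4 Y7.0
G1 X9.2 Y10.8
G1 X4.8 Y10.8
G1 X2.6 Y7.0
G1 X4.8 Y3.2
G1 X9.2 Y3.2
G1 X11.4 Y7.0
; layer 4
G0 Z4.5
G0 X10.5 Y7.0
G1 X8.8 Y10.1
G1 X5.2 Y10.1
G1 X3.5 Y7.0
G1 X5.2 Y4.0
G1 X8.8 Y4.0
G1 X10.5 Y7.0
; layer 5
G0 Z5.6
G0 X9.6 Y7.0
G1 X8.3 Y9.3
G1 X5.7 Y9.3
G1 X4.4 Y7.0
G1 X5.7 Y4.7
G1 X8.3 Y4.7
G1 X9.6 Y7.0
; layer 6
G0 Z6.8
G0 X8.8 Y7.0
G1 X7.9 Y8.5
G1 X6.1 Y8.5
G1 X5.2 Y7.0
G1 X6.1 Y5.5
G1 X7.9 Y5.5
G1 X8.8 Y7.0
; layer 7
G0 Z7.9
G0 X7.9 Y7.0
G1 X7.4 Y7.8
G1 X6.6 Y7.8
G1 X6.1 Y7.0
G1 X6.6 Y6.2
G1 X7.4 Y6.2
G1 X7.9 Y7.0
M2 ; end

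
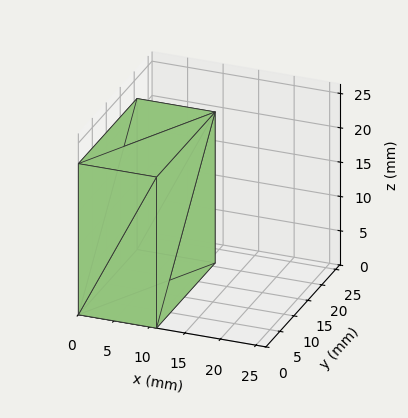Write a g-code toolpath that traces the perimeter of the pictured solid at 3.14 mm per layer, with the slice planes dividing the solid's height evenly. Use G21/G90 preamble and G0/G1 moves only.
Reading the render: the shape is a rectangular box, roughly 11 × 21 mm footprint and 22 mm tall (dimensions read to the nearest mm from the axis ticks). For the g-code, the solid's height is divided into equal slices at the stated Δz and each level perimeter traced with G1 moves after a G0 lift.

; perimeter-only toolpath
G21 ; units = mm
G90 ; absolute positioning
G28 ; home
; layer 1
G0 Z3.14
G0 X0.00 Y0.00
G1 X11.00 Y0.00
G1 X11.00 Y21.00
G1 X0.00 Y21.00
G1 X0.00 Y0.00
; layer 2
G0 Z6.29
G0 X0.00 Y0.00
G1 X11.00 Y0.00
G1 X11.00 Y21.00
G1 X0.00 Y21.00
G1 X0.00 Y0.00
; layer 3
G0 Z9.43
G0 X0.00 Y0.00
G1 X11.00 Y0.00
G1 X11.00 Y21.00
G1 X0.00 Y21.00
G1 X0.00 Y0.00
; layer 4
G0 Z12.57
G0 X0.00 Y0.00
G1 X11.00 Y0.00
G1 X11.00 Y21.00
G1 X0.00 Y21.00
G1 X0.00 Y0.00
; layer 5
G0 Z15.71
G0 X0.00 Y0.00
G1 X11.00 Y0.00
G1 X11.00 Y21.00
G1 X0.00 Y21.00
G1 X0.00 Y0.00
; layer 6
G0 Z18.86
G0 X0.00 Y0.00
G1 X11.00 Y0.00
G1 X11.00 Y21.00
G1 X0.00 Y21.00
G1 X0.00 Y0.00
; layer 7
G0 Z22.00
G0 X0.00 Y0.00
G1 X11.00 Y0.00
G1 X11.00 Y21.00
G1 X0.00 Y21.00
G1 X0.00 Y0.00
M2 ; end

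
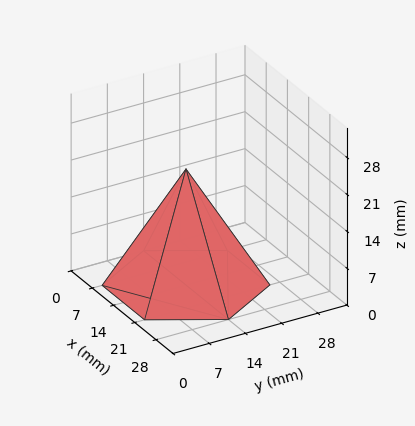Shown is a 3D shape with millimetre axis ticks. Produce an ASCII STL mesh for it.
Reading the render: the shape is a regular 6-sided pyramid, base circumscribed radius ≈ 14 mm, apex at z ≈ 22 mm (dimensions read to the nearest mm from the axis ticks). For the STL, each face is triangulated and given an outward normal.

solid part
  facet normal 0.0000 0.0000 -1.0000
    outer loop
      vertex 7.0 26.1 0.0
      vertex 21.0 26.1 0.0
      vertex 28.0 14.0 0.0
    endloop
  endfacet
  facet normal 0.0000 0.0000 -1.0000
    outer loop
      vertex 0.0 14.0 0.0
      vertex 7.0 26.1 0.0
      vertex 28.0 14.0 0.0
    endloop
  endfacet
  facet normal 0.0000 0.0000 -1.0000
    outer loop
      vertex 7.0 1.9 0.0
      vertex 0.0 14.0 0.0
      vertex 28.0 14.0 0.0
    endloop
  endfacet
  facet normal 0.0000 0.0000 -1.0000
    outer loop
      vertex 21.0 1.9 0.0
      vertex 7.0 1.9 0.0
      vertex 28.0 14.0 0.0
    endloop
  endfacet
  facet normal 0.7582 0.4386 0.4825
    outer loop
      vertex 28.0 14.0 0.0
      vertex 21.0 26.1 0.0
      vertex 14.0 14.0 22.0
    endloop
  endfacet
  facet normal 0.0000 0.8762 0.4819
    outer loop
      vertex 21.0 26.1 0.0
      vertex 7.0 26.1 0.0
      vertex 14.0 14.0 22.0
    endloop
  endfacet
  facet normal -0.7582 0.4386 0.4825
    outer loop
      vertex 7.0 26.1 0.0
      vertex 0.0 14.0 0.0
      vertex 14.0 14.0 22.0
    endloop
  endfacet
  facet normal -0.7582 -0.4386 0.4825
    outer loop
      vertex 0.0 14.0 0.0
      vertex 7.0 1.9 0.0
      vertex 14.0 14.0 22.0
    endloop
  endfacet
  facet normal 0.0000 -0.8762 0.4819
    outer loop
      vertex 7.0 1.9 0.0
      vertex 21.0 1.9 0.0
      vertex 14.0 14.0 22.0
    endloop
  endfacet
  facet normal 0.7582 -0.4386 0.4825
    outer loop
      vertex 21.0 1.9 0.0
      vertex 28.0 14.0 0.0
      vertex 14.0 14.0 22.0
    endloop
  endfacet
endsolid part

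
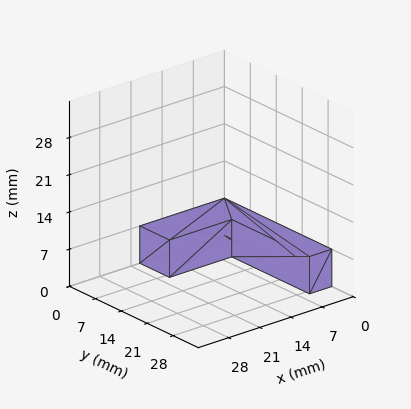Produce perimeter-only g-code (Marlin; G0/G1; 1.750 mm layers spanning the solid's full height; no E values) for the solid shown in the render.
Reading the render: the shape is an L-shaped prism: outer 19 × 29 mm, arm thicknesses ≈ 8 mm (horizontal) and 5 mm (vertical), extruded 7 mm in z (dimensions read to the nearest mm from the axis ticks). For the g-code, the solid's height is divided into equal slices at the stated Δz and each level perimeter traced with G1 moves after a G0 lift.

; perimeter-only toolpath
G21 ; units = mm
G90 ; absolute positioning
G28 ; home
; layer 1
G0 Z1.750
G0 X0.000 Y0.000
G1 X19.000 Y0.000
G1 X19.000 Y8.000
G1 X5.000 Y8.000
G1 X5.000 Y29.000
G1 X0.000 Y29.000
G1 X0.000 Y0.000
; layer 2
G0 Z3.500
G0 X0.000 Y0.000
G1 X19.000 Y0.000
G1 X19.000 Y8.000
G1 X5.000 Y8.000
G1 X5.000 Y29.000
G1 X0.000 Y29.000
G1 X0.000 Y0.000
; layer 3
G0 Z5.250
G0 X0.000 Y0.000
G1 X19.000 Y0.000
G1 X19.000 Y8.000
G1 X5.000 Y8.000
G1 X5.000 Y29.000
G1 X0.000 Y29.000
G1 X0.000 Y0.000
; layer 4
G0 Z7.000
G0 X0.000 Y0.000
G1 X19.000 Y0.000
G1 X19.000 Y8.000
G1 X5.000 Y8.000
G1 X5.000 Y29.000
G1 X0.000 Y29.000
G1 X0.000 Y0.000
M2 ; end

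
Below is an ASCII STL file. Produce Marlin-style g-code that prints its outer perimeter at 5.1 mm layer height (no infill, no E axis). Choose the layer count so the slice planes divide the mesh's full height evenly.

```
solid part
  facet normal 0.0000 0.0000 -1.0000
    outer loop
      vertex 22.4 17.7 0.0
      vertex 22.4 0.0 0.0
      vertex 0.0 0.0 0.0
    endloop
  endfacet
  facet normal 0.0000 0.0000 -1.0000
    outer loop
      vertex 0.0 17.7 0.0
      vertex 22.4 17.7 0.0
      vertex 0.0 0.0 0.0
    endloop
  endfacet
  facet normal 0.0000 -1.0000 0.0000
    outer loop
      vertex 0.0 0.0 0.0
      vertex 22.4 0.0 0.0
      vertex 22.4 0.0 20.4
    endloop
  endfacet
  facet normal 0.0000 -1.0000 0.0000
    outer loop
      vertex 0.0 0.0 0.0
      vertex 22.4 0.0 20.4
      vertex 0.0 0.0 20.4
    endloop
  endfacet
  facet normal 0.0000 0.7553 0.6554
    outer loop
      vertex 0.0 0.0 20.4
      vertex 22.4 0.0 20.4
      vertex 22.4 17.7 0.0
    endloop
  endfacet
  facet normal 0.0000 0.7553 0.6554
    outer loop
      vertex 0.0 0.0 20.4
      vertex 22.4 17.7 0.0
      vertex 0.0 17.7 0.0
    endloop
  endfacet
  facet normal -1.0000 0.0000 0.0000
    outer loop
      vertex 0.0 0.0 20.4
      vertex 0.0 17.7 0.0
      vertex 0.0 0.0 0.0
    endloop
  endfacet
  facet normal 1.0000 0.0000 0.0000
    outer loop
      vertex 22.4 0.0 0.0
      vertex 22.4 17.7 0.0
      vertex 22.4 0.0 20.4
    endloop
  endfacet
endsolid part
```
; perimeter-only toolpath
G21 ; units = mm
G90 ; absolute positioning
G28 ; home
; layer 1
G0 Z5.1
G0 X0.0 Y0.0
G1 X22.4 Y0.0
G1 X22.4 Y13.3
G1 X0.0 Y13.3
G1 X0.0 Y0.0
; layer 2
G0 Z10.2
G0 X0.0 Y0.0
G1 X22.4 Y0.0
G1 X22.4 Y8.8
G1 X0.0 Y8.8
G1 X0.0 Y0.0
; layer 3
G0 Z15.3
G0 X0.0 Y0.0
G1 X22.4 Y0.0
G1 X22.4 Y4.4
G1 X0.0 Y4.4
G1 X0.0 Y0.0
M2 ; end

The solid is a wedge (ramp): 22.4 × 17.7 mm base, rising to 20.4 mm along the y=0 edge and sloping linearly to z=0 at y=17.7. Slicing at Δz = 5.1 mm — 4 equal slices spanning the solid's height, so layer i sits at z = i·h/4 — gives 3 non-empty perimeters. Each is a 4-segment closed polygon; G0 lifts to the layer z and rapids to the start vertex, then G1 traces the edges. The cross-section shrinks linearly with z (the slice at the apex is degenerate and omitted).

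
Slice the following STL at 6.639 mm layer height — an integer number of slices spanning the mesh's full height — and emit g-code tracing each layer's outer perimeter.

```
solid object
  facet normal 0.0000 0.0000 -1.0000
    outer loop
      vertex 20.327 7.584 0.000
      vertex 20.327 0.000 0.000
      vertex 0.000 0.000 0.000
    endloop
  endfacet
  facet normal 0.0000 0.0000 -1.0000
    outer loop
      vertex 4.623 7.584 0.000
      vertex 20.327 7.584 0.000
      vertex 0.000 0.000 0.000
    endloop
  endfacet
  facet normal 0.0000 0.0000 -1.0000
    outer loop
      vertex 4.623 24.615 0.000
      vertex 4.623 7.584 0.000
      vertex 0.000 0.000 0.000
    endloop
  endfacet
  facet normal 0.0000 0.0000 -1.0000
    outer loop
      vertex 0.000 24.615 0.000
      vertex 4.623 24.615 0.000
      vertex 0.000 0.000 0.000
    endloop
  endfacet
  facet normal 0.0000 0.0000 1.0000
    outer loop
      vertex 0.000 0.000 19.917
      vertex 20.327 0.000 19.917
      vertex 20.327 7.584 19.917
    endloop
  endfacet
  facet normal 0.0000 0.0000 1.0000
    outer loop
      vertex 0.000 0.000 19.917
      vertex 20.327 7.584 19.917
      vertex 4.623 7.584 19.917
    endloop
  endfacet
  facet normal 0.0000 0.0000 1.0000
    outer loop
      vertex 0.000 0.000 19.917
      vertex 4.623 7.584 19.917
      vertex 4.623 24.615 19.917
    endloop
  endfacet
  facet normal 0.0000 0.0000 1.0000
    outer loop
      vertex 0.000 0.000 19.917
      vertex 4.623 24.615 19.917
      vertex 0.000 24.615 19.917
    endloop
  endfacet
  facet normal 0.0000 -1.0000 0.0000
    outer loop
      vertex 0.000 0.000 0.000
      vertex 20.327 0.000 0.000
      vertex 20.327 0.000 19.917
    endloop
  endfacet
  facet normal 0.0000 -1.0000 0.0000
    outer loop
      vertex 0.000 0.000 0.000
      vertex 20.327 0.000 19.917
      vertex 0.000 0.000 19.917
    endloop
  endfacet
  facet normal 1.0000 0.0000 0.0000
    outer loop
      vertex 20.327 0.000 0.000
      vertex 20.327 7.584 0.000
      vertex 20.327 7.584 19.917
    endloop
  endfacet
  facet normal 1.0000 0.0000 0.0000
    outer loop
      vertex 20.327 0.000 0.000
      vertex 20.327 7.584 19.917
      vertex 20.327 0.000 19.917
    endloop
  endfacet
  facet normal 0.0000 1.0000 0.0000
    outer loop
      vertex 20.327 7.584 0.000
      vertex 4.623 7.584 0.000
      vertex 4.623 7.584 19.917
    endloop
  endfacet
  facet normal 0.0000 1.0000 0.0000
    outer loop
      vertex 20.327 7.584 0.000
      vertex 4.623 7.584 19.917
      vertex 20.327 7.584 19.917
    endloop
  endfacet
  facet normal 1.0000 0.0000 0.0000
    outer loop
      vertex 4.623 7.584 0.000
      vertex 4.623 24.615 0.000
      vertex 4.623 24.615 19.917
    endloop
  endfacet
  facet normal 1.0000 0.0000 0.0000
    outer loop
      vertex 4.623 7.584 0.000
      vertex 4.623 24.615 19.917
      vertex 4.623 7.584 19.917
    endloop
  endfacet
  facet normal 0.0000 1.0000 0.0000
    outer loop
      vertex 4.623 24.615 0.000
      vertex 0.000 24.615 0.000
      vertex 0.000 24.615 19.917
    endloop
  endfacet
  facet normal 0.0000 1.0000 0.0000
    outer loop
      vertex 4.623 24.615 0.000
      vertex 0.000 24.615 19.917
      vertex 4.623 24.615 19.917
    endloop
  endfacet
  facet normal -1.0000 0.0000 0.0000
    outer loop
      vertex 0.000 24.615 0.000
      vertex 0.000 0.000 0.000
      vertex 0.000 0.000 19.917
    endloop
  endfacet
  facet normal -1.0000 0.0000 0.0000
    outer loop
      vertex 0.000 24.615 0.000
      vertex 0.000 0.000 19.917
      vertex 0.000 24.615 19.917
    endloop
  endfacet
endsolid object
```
; perimeter-only toolpath
G21 ; units = mm
G90 ; absolute positioning
G28 ; home
; layer 1
G0 Z6.639
G0 X0.000 Y0.000
G1 X20.327 Y0.000
G1 X20.327 Y7.584
G1 X4.623 Y7.584
G1 X4.623 Y24.615
G1 X0.000 Y24.615
G1 X0.000 Y0.000
; layer 2
G0 Z13.278
G0 X0.000 Y0.000
G1 X20.327 Y0.000
G1 X20.327 Y7.584
G1 X4.623 Y7.584
G1 X4.623 Y24.615
G1 X0.000 Y24.615
G1 X0.000 Y0.000
; layer 3
G0 Z19.917
G0 X0.000 Y0.000
G1 X20.327 Y0.000
G1 X20.327 Y7.584
G1 X4.623 Y7.584
G1 X4.623 Y24.615
G1 X0.000 Y24.615
G1 X0.000 Y0.000
M2 ; end

The solid is an L-shaped prism: outer 20.3 × 24.6 mm, arm thicknesses ≈ 7.58 mm (horizontal) and 4.62 mm (vertical), extruded 19.9 mm in z. Slicing at Δz = 6.639 mm — 3 equal slices spanning the solid's height, so layer i sits at z = i·h/3 — gives 3 non-empty perimeters. Each is a 6-segment closed polygon; G0 lifts to the layer z and rapids to the start vertex, then G1 traces the edges.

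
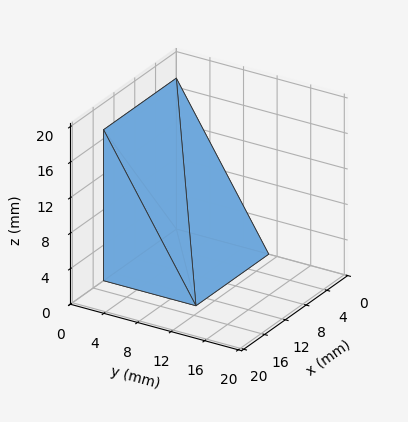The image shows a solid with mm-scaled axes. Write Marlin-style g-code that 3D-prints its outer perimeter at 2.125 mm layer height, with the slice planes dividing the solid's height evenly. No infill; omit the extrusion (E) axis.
Reading the render: the shape is a wedge (ramp): 14 × 11 mm base, rising to 17 mm along the y=0 edge and sloping linearly to z=0 at y=11 (dimensions read to the nearest mm from the axis ticks). For the g-code, the solid's height is divided into equal slices at the stated Δz and each level perimeter traced with G1 moves after a G0 lift.

; perimeter-only toolpath
G21 ; units = mm
G90 ; absolute positioning
G28 ; home
; layer 1
G0 Z2.125
G0 X0.000 Y0.000
G1 X14.000 Y0.000
G1 X14.000 Y9.625
G1 X0.000 Y9.625
G1 X0.000 Y0.000
; layer 2
G0 Z4.250
G0 X0.000 Y0.000
G1 X14.000 Y0.000
G1 X14.000 Y8.250
G1 X0.000 Y8.250
G1 X0.000 Y0.000
; layer 3
G0 Z6.375
G0 X0.000 Y0.000
G1 X14.000 Y0.000
G1 X14.000 Y6.875
G1 X0.000 Y6.875
G1 X0.000 Y0.000
; layer 4
G0 Z8.500
G0 X0.000 Y0.000
G1 X14.000 Y0.000
G1 X14.000 Y5.500
G1 X0.000 Y5.500
G1 X0.000 Y0.000
; layer 5
G0 Z10.625
G0 X0.000 Y0.000
G1 X14.000 Y0.000
G1 X14.000 Y4.125
G1 X0.000 Y4.125
G1 X0.000 Y0.000
; layer 6
G0 Z12.750
G0 X0.000 Y0.000
G1 X14.000 Y0.000
G1 X14.000 Y2.750
G1 X0.000 Y2.750
G1 X0.000 Y0.000
; layer 7
G0 Z14.875
G0 X0.000 Y0.000
G1 X14.000 Y0.000
G1 X14.000 Y1.375
G1 X0.000 Y1.375
G1 X0.000 Y0.000
M2 ; end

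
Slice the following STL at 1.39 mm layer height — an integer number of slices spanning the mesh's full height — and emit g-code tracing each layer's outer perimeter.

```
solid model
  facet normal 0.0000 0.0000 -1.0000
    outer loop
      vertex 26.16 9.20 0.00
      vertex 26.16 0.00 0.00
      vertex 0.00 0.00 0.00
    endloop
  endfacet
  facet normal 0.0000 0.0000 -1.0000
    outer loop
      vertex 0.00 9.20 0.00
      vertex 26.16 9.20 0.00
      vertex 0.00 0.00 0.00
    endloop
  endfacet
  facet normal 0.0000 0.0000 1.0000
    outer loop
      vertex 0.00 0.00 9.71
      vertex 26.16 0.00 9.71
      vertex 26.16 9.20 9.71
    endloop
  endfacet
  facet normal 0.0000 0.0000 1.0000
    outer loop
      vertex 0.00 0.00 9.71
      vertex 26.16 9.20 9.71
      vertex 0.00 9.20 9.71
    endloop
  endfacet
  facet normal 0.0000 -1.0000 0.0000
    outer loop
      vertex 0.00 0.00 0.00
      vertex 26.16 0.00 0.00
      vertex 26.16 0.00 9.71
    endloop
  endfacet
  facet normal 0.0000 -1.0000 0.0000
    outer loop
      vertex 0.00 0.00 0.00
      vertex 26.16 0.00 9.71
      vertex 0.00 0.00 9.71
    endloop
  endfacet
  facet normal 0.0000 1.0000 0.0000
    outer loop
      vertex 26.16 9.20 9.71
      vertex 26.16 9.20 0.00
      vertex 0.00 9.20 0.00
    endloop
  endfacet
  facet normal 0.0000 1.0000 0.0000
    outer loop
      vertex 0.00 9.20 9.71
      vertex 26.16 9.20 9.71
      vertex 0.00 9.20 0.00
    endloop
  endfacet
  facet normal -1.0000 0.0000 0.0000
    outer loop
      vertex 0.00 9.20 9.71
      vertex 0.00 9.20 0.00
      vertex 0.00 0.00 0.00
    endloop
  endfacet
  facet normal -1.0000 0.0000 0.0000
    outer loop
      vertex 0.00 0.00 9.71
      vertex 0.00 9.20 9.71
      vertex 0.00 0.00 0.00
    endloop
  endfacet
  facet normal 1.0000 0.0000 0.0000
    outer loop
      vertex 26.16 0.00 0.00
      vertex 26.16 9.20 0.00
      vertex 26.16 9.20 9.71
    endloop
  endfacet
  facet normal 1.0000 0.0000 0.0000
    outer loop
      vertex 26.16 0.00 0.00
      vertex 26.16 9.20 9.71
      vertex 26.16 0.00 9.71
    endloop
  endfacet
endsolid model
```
; perimeter-only toolpath
G21 ; units = mm
G90 ; absolute positioning
G28 ; home
; layer 1
G0 Z1.39
G0 X0.00 Y0.00
G1 X26.16 Y0.00
G1 X26.16 Y9.20
G1 X0.00 Y9.20
G1 X0.00 Y0.00
; layer 2
G0 Z2.77
G0 X0.00 Y0.00
G1 X26.16 Y0.00
G1 X26.16 Y9.20
G1 X0.00 Y9.20
G1 X0.00 Y0.00
; layer 3
G0 Z4.16
G0 X0.00 Y0.00
G1 X26.16 Y0.00
G1 X26.16 Y9.20
G1 X0.00 Y9.20
G1 X0.00 Y0.00
; layer 4
G0 Z5.55
G0 X0.00 Y0.00
G1 X26.16 Y0.00
G1 X26.16 Y9.20
G1 X0.00 Y9.20
G1 X0.00 Y0.00
; layer 5
G0 Z6.94
G0 X0.00 Y0.00
G1 X26.16 Y0.00
G1 X26.16 Y9.20
G1 X0.00 Y9.20
G1 X0.00 Y0.00
; layer 6
G0 Z8.32
G0 X0.00 Y0.00
G1 X26.16 Y0.00
G1 X26.16 Y9.20
G1 X0.00 Y9.20
G1 X0.00 Y0.00
; layer 7
G0 Z9.71
G0 X0.00 Y0.00
G1 X26.16 Y0.00
G1 X26.16 Y9.20
G1 X0.00 Y9.20
G1 X0.00 Y0.00
M2 ; end

The solid is a rectangular box, roughly 26.2 × 9.2 mm footprint and 9.71 mm tall. Slicing at Δz = 1.39 mm — 7 equal slices spanning the solid's height, so layer i sits at z = i·h/7 — gives 7 non-empty perimeters. Each is a 4-segment closed polygon; G0 lifts to the layer z and rapids to the start vertex, then G1 traces the edges.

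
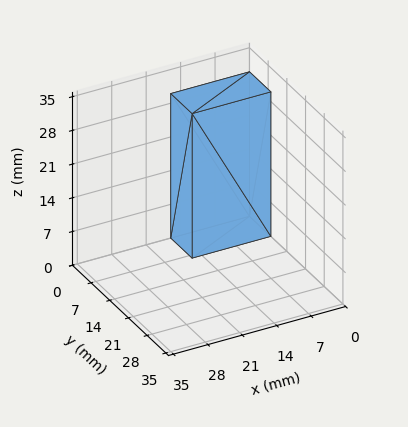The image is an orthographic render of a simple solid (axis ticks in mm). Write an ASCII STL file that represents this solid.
Reading the render: the shape is a rectangular box, roughly 16 × 8 mm footprint and 30 mm tall (dimensions read to the nearest mm from the axis ticks). For the STL, each face is triangulated and given an outward normal.

solid part
  facet normal 0.0000 0.0000 -1.0000
    outer loop
      vertex 16.000 8.000 0.000
      vertex 16.000 0.000 0.000
      vertex 0.000 0.000 0.000
    endloop
  endfacet
  facet normal 0.0000 0.0000 -1.0000
    outer loop
      vertex 0.000 8.000 0.000
      vertex 16.000 8.000 0.000
      vertex 0.000 0.000 0.000
    endloop
  endfacet
  facet normal 0.0000 0.0000 1.0000
    outer loop
      vertex 0.000 0.000 30.000
      vertex 16.000 0.000 30.000
      vertex 16.000 8.000 30.000
    endloop
  endfacet
  facet normal 0.0000 0.0000 1.0000
    outer loop
      vertex 0.000 0.000 30.000
      vertex 16.000 8.000 30.000
      vertex 0.000 8.000 30.000
    endloop
  endfacet
  facet normal 0.0000 -1.0000 0.0000
    outer loop
      vertex 0.000 0.000 0.000
      vertex 16.000 0.000 0.000
      vertex 16.000 0.000 30.000
    endloop
  endfacet
  facet normal 0.0000 -1.0000 0.0000
    outer loop
      vertex 0.000 0.000 0.000
      vertex 16.000 0.000 30.000
      vertex 0.000 0.000 30.000
    endloop
  endfacet
  facet normal 0.0000 1.0000 0.0000
    outer loop
      vertex 16.000 8.000 30.000
      vertex 16.000 8.000 0.000
      vertex 0.000 8.000 0.000
    endloop
  endfacet
  facet normal 0.0000 1.0000 0.0000
    outer loop
      vertex 0.000 8.000 30.000
      vertex 16.000 8.000 30.000
      vertex 0.000 8.000 0.000
    endloop
  endfacet
  facet normal -1.0000 0.0000 0.0000
    outer loop
      vertex 0.000 8.000 30.000
      vertex 0.000 8.000 0.000
      vertex 0.000 0.000 0.000
    endloop
  endfacet
  facet normal -1.0000 0.0000 0.0000
    outer loop
      vertex 0.000 0.000 30.000
      vertex 0.000 8.000 30.000
      vertex 0.000 0.000 0.000
    endloop
  endfacet
  facet normal 1.0000 0.0000 0.0000
    outer loop
      vertex 16.000 0.000 0.000
      vertex 16.000 8.000 0.000
      vertex 16.000 8.000 30.000
    endloop
  endfacet
  facet normal 1.0000 0.0000 0.0000
    outer loop
      vertex 16.000 0.000 0.000
      vertex 16.000 8.000 30.000
      vertex 16.000 0.000 30.000
    endloop
  endfacet
endsolid part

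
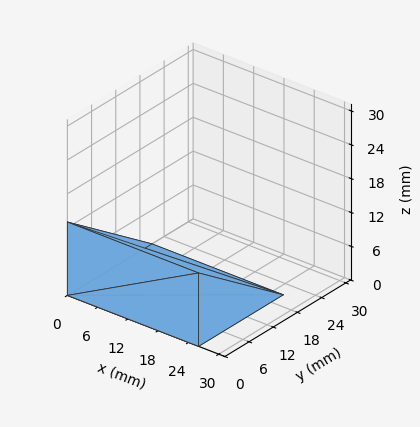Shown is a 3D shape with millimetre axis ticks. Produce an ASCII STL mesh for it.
Reading the render: the shape is a wedge (ramp): 26 × 21 mm base, rising to 13 mm along the y=0 edge and sloping linearly to z=0 at y=21 (dimensions read to the nearest mm from the axis ticks). For the STL, each face is triangulated and given an outward normal.

solid part
  facet normal 0.0000 0.0000 -1.0000
    outer loop
      vertex 26.000 21.000 0.000
      vertex 26.000 0.000 0.000
      vertex 0.000 0.000 0.000
    endloop
  endfacet
  facet normal 0.0000 0.0000 -1.0000
    outer loop
      vertex 0.000 21.000 0.000
      vertex 26.000 21.000 0.000
      vertex 0.000 0.000 0.000
    endloop
  endfacet
  facet normal 0.0000 -1.0000 0.0000
    outer loop
      vertex 0.000 0.000 0.000
      vertex 26.000 0.000 0.000
      vertex 26.000 0.000 13.000
    endloop
  endfacet
  facet normal 0.0000 -1.0000 0.0000
    outer loop
      vertex 0.000 0.000 0.000
      vertex 26.000 0.000 13.000
      vertex 0.000 0.000 13.000
    endloop
  endfacet
  facet normal 0.0000 0.5264 0.8503
    outer loop
      vertex 0.000 0.000 13.000
      vertex 26.000 0.000 13.000
      vertex 26.000 21.000 0.000
    endloop
  endfacet
  facet normal 0.0000 0.5264 0.8503
    outer loop
      vertex 0.000 0.000 13.000
      vertex 26.000 21.000 0.000
      vertex 0.000 21.000 0.000
    endloop
  endfacet
  facet normal -1.0000 0.0000 0.0000
    outer loop
      vertex 0.000 0.000 13.000
      vertex 0.000 21.000 0.000
      vertex 0.000 0.000 0.000
    endloop
  endfacet
  facet normal 1.0000 0.0000 0.0000
    outer loop
      vertex 26.000 0.000 0.000
      vertex 26.000 21.000 0.000
      vertex 26.000 0.000 13.000
    endloop
  endfacet
endsolid part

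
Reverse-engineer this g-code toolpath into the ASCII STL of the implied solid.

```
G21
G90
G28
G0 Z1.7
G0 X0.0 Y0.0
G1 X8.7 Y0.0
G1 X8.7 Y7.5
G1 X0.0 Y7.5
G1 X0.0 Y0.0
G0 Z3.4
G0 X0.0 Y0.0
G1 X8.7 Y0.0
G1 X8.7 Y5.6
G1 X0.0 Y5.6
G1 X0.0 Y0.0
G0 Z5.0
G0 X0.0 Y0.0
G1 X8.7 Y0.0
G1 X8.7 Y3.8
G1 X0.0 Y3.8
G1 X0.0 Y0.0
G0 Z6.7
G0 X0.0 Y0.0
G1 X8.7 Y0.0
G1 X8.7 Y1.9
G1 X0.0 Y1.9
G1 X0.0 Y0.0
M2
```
solid part
  facet normal 0.0000 0.0000 -1.0000
    outer loop
      vertex 8.7 9.4 0.0
      vertex 8.7 0.0 0.0
      vertex 0.0 0.0 0.0
    endloop
  endfacet
  facet normal 0.0000 0.0000 -1.0000
    outer loop
      vertex 0.0 9.4 0.0
      vertex 8.7 9.4 0.0
      vertex 0.0 0.0 0.0
    endloop
  endfacet
  facet normal 0.0000 -1.0000 0.0000
    outer loop
      vertex 0.0 0.0 0.0
      vertex 8.7 0.0 0.0
      vertex 8.7 0.0 8.4
    endloop
  endfacet
  facet normal 0.0000 -1.0000 0.0000
    outer loop
      vertex 0.0 0.0 0.0
      vertex 8.7 0.0 8.4
      vertex 0.0 0.0 8.4
    endloop
  endfacet
  facet normal 0.0000 0.6663 0.7457
    outer loop
      vertex 0.0 0.0 8.4
      vertex 8.7 0.0 8.4
      vertex 8.7 9.4 0.0
    endloop
  endfacet
  facet normal 0.0000 0.6663 0.7457
    outer loop
      vertex 0.0 0.0 8.4
      vertex 8.7 9.4 0.0
      vertex 0.0 9.4 0.0
    endloop
  endfacet
  facet normal -1.0000 0.0000 0.0000
    outer loop
      vertex 0.0 0.0 8.4
      vertex 0.0 9.4 0.0
      vertex 0.0 0.0 0.0
    endloop
  endfacet
  facet normal 1.0000 0.0000 0.0000
    outer loop
      vertex 8.7 0.0 0.0
      vertex 8.7 9.4 0.0
      vertex 8.7 0.0 8.4
    endloop
  endfacet
endsolid part

The G0 Z moves step by Δz≈1.7 mm. The G1 loops shrink linearly with z, so the solid tapers from its base footprint up to z≈8.4. Closing with a flat bottom cap and the tapered top and triangulating gives 8 facets — a wedge (ramp): 8.7 × 9.4 mm base, rising to 8.4 mm along the y=0 edge and sloping linearly to z=0 at y=9.4.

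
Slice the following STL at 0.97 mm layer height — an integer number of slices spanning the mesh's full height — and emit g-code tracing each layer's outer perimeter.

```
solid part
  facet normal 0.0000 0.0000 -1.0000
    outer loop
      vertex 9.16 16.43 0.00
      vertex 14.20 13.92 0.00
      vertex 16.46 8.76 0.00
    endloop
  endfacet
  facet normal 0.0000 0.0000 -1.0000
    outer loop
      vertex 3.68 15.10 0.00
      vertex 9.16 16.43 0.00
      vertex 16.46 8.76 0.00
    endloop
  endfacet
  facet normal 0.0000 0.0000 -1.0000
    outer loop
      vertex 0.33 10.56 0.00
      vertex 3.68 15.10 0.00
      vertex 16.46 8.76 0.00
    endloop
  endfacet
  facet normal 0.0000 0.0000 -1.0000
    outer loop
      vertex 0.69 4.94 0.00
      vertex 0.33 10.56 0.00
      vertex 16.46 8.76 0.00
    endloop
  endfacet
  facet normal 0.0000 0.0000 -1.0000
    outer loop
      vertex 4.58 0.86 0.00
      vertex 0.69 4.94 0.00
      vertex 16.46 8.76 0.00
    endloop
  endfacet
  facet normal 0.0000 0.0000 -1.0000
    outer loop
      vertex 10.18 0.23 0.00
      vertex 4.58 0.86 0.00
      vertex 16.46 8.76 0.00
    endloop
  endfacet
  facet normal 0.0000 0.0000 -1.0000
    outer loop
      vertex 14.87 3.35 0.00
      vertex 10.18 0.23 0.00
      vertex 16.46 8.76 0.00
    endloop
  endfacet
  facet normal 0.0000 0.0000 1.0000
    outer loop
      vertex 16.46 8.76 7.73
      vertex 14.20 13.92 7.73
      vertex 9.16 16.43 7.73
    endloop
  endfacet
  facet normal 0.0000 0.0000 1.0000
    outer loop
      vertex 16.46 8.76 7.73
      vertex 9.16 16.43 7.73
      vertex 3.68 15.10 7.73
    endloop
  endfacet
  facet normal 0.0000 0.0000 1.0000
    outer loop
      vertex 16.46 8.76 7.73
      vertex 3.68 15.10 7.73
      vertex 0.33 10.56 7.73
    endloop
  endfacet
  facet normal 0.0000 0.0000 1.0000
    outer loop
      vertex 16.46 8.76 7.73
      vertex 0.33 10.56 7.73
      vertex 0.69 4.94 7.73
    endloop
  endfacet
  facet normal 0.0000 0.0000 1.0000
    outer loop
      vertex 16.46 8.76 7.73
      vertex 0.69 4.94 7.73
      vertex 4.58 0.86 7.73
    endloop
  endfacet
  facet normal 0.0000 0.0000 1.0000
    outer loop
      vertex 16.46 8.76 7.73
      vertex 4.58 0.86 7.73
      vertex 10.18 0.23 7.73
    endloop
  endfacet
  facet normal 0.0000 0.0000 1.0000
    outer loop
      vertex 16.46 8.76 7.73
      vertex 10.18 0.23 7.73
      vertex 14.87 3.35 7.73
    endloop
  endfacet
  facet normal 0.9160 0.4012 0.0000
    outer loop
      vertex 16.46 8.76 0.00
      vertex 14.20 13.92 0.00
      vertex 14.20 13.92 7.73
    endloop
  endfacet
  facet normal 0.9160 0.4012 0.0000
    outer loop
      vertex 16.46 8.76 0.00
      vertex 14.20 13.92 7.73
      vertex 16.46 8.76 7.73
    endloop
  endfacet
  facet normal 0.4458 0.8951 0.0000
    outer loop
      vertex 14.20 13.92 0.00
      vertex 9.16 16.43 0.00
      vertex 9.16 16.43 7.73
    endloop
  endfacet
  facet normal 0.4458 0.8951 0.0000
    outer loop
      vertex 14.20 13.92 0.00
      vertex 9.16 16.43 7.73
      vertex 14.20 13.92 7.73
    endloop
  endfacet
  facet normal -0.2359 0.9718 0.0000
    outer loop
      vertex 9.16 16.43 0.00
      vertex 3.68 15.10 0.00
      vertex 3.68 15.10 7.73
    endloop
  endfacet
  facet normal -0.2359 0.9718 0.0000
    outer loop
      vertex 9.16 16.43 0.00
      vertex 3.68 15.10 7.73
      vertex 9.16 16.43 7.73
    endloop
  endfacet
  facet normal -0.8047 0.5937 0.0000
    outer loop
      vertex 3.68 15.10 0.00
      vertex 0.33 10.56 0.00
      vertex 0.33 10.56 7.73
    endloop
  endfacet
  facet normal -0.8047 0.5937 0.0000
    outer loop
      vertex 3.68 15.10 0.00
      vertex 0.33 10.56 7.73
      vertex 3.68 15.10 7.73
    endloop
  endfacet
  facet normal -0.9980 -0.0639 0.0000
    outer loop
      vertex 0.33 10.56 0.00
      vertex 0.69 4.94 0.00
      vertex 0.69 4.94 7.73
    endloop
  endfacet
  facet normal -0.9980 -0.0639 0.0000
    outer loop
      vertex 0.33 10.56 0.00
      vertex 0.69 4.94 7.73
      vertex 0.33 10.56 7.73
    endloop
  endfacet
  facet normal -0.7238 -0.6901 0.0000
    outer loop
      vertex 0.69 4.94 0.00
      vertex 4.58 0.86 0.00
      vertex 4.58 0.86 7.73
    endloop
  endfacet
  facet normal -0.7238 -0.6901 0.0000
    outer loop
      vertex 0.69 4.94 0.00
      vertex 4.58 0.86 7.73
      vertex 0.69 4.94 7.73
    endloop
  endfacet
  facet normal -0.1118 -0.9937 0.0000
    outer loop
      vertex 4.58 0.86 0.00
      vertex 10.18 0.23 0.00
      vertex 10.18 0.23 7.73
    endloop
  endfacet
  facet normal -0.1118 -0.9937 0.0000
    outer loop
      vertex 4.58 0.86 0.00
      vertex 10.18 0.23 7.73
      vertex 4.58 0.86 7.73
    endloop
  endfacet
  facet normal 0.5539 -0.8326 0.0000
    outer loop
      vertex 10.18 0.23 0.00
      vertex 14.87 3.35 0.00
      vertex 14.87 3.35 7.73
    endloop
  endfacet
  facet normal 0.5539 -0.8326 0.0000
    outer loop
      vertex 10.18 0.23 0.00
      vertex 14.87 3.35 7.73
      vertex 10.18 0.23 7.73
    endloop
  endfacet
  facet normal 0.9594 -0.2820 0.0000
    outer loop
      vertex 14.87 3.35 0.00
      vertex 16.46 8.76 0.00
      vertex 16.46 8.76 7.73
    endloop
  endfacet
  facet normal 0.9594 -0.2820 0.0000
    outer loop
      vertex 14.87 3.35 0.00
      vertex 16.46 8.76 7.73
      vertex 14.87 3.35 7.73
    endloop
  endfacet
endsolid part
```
; perimeter-only toolpath
G21 ; units = mm
G90 ; absolute positioning
G28 ; home
; layer 1
G0 Z0.97
G0 X16.46 Y8.76
G1 X14.20 Y13.92
G1 X9.16 Y16.43
G1 X3.68 Y15.10
G1 X0.33 Y10.56
G1 X0.69 Y4.94
G1 X4.58 Y0.86
G1 X10.18 Y0.23
G1 X14.87 Y3.35
G1 X16.46 Y8.76
; layer 2
G0 Z1.93
G0 X16.46 Y8.76
G1 X14.20 Y13.92
G1 X9.16 Y16.43
G1 X3.68 Y15.10
G1 X0.33 Y10.56
G1 X0.69 Y4.94
G1 X4.58 Y0.86
G1 X10.18 Y0.23
G1 X14.87 Y3.35
G1 X16.46 Y8.76
; layer 3
G0 Z2.90
G0 X16.46 Y8.76
G1 X14.20 Y13.92
G1 X9.16 Y16.43
G1 X3.68 Y15.10
G1 X0.33 Y10.56
G1 X0.69 Y4.94
G1 X4.58 Y0.86
G1 X10.18 Y0.23
G1 X14.87 Y3.35
G1 X16.46 Y8.76
; layer 4
G0 Z3.87
G0 X16.46 Y8.76
G1 X14.20 Y13.92
G1 X9.16 Y16.43
G1 X3.68 Y15.10
G1 X0.33 Y10.56
G1 X0.69 Y4.94
G1 X4.58 Y0.86
G1 X10.18 Y0.23
G1 X14.87 Y3.35
G1 X16.46 Y8.76
; layer 5
G0 Z4.83
G0 X16.46 Y8.76
G1 X14.20 Y13.92
G1 X9.16 Y16.43
G1 X3.68 Y15.10
G1 X0.33 Y10.56
G1 X0.69 Y4.94
G1 X4.58 Y0.86
G1 X10.18 Y0.23
G1 X14.87 Y3.35
G1 X16.46 Y8.76
; layer 6
G0 Z5.80
G0 X16.46 Y8.76
G1 X14.20 Y13.92
G1 X9.16 Y16.43
G1 X3.68 Y15.10
G1 X0.33 Y10.56
G1 X0.69 Y4.94
G1 X4.58 Y0.86
G1 X10.18 Y0.23
G1 X14.87 Y3.35
G1 X16.46 Y8.76
; layer 7
G0 Z6.76
G0 X16.46 Y8.76
G1 X14.20 Y13.92
G1 X9.16 Y16.43
G1 X3.68 Y15.10
G1 X0.33 Y10.56
G1 X0.69 Y4.94
G1 X4.58 Y0.86
G1 X10.18 Y0.23
G1 X14.87 Y3.35
G1 X16.46 Y8.76
; layer 8
G0 Z7.73
G0 X16.46 Y8.76
G1 X14.20 Y13.92
G1 X9.16 Y16.43
G1 X3.68 Y15.10
G1 X0.33 Y10.56
G1 X0.69 Y4.94
G1 X4.58 Y0.86
G1 X10.18 Y0.23
G1 X14.87 Y3.35
G1 X16.46 Y8.76
M2 ; end

The solid is a regular 9-sided prism (a cylinder approximated with 9 flat sides), circumscribed radius ≈ 8.24 mm, height ≈ 7.73 mm. Slicing at Δz = 0.97 mm — 8 equal slices spanning the solid's height, so layer i sits at z = i·h/8 — gives 8 non-empty perimeters. Each is a 9-segment closed polygon; G0 lifts to the layer z and rapids to the start vertex, then G1 traces the edges.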